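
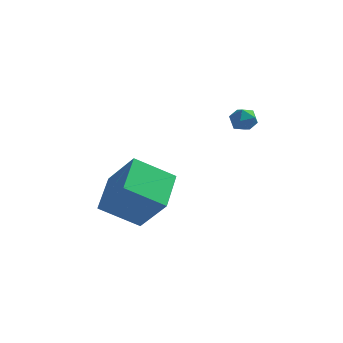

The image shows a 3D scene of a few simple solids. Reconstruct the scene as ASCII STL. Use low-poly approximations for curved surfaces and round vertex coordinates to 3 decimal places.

solid 
facet normal -0.615 0.251 -0.747
outer loop
vertex -0.533 -2.224 -2.756
vertex -0.774 -0.334 -1.922
vertex 1.073 -1.538 -3.847
endloop
endfacet
facet normal 0.116 -0.909 -0.401
outer loop
vertex 2.414 -2.086 -2.218
vertex -0.533 -2.224 -2.756
vertex 1.073 -1.538 -3.847
endloop
endfacet
facet normal -0.615 0.251 -0.747
outer loop
vertex 1.073 -1.538 -3.847
vertex -0.774 -0.334 -1.922
vertex 0.832 0.352 -3.013
endloop
endfacet
facet normal 0.780 0.333 -0.530
outer loop
vertex 0.832 0.352 -3.013
vertex 2.414 -2.086 -2.218
vertex 1.073 -1.538 -3.847
endloop
endfacet
facet normal -0.780 -0.333 0.530
outer loop
vertex -0.533 -2.224 -2.756
vertex 0.567 -0.882 -0.293
vertex -0.774 -0.334 -1.922
endloop
endfacet
facet normal 0.116 -0.909 -0.401
outer loop
vertex 0.808 -2.772 -1.127
vertex -0.533 -2.224 -2.756
vertex 2.414 -2.086 -2.218
endloop
endfacet
facet normal -0.780 -0.333 0.530
outer loop
vertex 0.808 -2.772 -1.127
vertex 0.567 -0.882 -0.293
vertex -0.533 -2.224 -2.756
endloop
endfacet
facet normal -0.116 0.909 0.401
outer loop
vertex -0.774 -0.334 -1.922
vertex 0.567 -0.882 -0.293
vertex 0.832 0.352 -3.013
endloop
endfacet
facet normal 0.780 0.333 -0.530
outer loop
vertex 2.173 -0.196 -1.384
vertex 2.414 -2.086 -2.218
vertex 0.832 0.352 -3.013
endloop
endfacet
facet normal -0.116 0.909 0.401
outer loop
vertex 0.832 0.352 -3.013
vertex 0.567 -0.882 -0.293
vertex 2.173 -0.196 -1.384
endloop
endfacet
facet normal 0.615 -0.251 0.747
outer loop
vertex 2.173 -0.196 -1.384
vertex 0.808 -2.772 -1.127
vertex 2.414 -2.086 -2.218
endloop
endfacet
facet normal 0.615 -0.251 0.747
outer loop
vertex 0.567 -0.882 -0.293
vertex 0.808 -2.772 -1.127
vertex 2.173 -0.196 -1.384
endloop
endfacet
facet normal -0.647 0.762 -0.031
outer loop
vertex 3.838 4.228 0.45
vertex 3.318 3.782 0.341
vertex 3.495 3.959 0.989
endloop
endfacet
facet normal -0.096 0.914 0.395
outer loop
vertex 3.838 4.228 0.45
vertex 3.495 3.959 0.989
vertex 4.185 4.021 1.014
endloop
endfacet
facet normal 0.502 0.865 0.009
outer loop
vertex 3.838 4.228 0.45
vertex 4.185 4.021 1.014
vertex 4.436 3.882 0.382
endloop
endfacet
facet normal 0.321 0.683 -0.656
outer loop
vertex 3.838 4.228 0.45
vertex 4.436 3.882 0.382
vertex 3.9 3.734 -0.034
endloop
endfacet
facet normal -0.388 0.620 -0.682
outer loop
vertex 3.838 4.228 0.45
vertex 3.9 3.734 -0.034
vertex 3.318 3.782 0.341
endloop
endfacet
facet normal -0.070 0.416 0.907
outer loop
vertex 4.185 4.021 1.014
vertex 3.495 3.959 0.989
vertex 3.88 3.446 1.254
endloop
endfacet
facet normal -0.961 0.170 0.216
outer loop
vertex 3.495 3.959 0.989
vertex 3.318 3.782 0.341
vertex 3.344 3.298 0.838
endloop
endfacet
facet normal -0.544 -0.061 -0.837
outer loop
vertex 3.318 3.782 0.341
vertex 3.9 3.734 -0.034
vertex 3.595 3.159 0.206
endloop
endfacet
facet normal 0.605 0.043 -0.795
outer loop
vertex 3.9 3.734 -0.034
vertex 4.436 3.882 0.382
vertex 4.285 3.221 0.231
endloop
endfacet
facet normal 0.898 0.338 0.282
outer loop
vertex 4.436 3.882 0.382
vertex 4.185 4.021 1.014
vertex 4.462 3.398 0.879
endloop
endfacet
facet normal -0.321 -0.683 0.656
outer loop
vertex 3.942 2.952 0.77
vertex 3.88 3.446 1.254
vertex 3.344 3.298 0.838
endloop
endfacet
facet normal -0.502 -0.865 -0.009
outer loop
vertex 3.942 2.952 0.77
vertex 3.344 3.298 0.838
vertex 3.595 3.159 0.206
endloop
endfacet
facet normal 0.096 -0.914 -0.395
outer loop
vertex 3.942 2.952 0.77
vertex 3.595 3.159 0.206
vertex 4.285 3.221 0.231
endloop
endfacet
facet normal 0.647 -0.762 0.031
outer loop
vertex 3.942 2.952 0.77
vertex 4.285 3.221 0.231
vertex 4.462 3.398 0.879
endloop
endfacet
facet normal 0.388 -0.620 0.682
outer loop
vertex 3.942 2.952 0.77
vertex 4.462 3.398 0.879
vertex 3.88 3.446 1.254
endloop
endfacet
facet normal -0.605 -0.043 0.795
outer loop
vertex 3.344 3.298 0.838
vertex 3.88 3.446 1.254
vertex 3.495 3.959 0.989
endloop
endfacet
facet normal -0.898 -0.338 -0.282
outer loop
vertex 3.595 3.159 0.206
vertex 3.344 3.298 0.838
vertex 3.318 3.782 0.341
endloop
endfacet
facet normal 0.070 -0.416 -0.907
outer loop
vertex 4.285 3.221 0.231
vertex 3.595 3.159 0.206
vertex 3.9 3.734 -0.034
endloop
endfacet
facet normal 0.961 -0.170 -0.216
outer loop
vertex 4.462 3.398 0.879
vertex 4.285 3.221 0.231
vertex 4.436 3.882 0.382
endloop
endfacet
facet normal 0.544 0.061 0.837
outer loop
vertex 3.88 3.446 1.254
vertex 4.462 3.398 0.879
vertex 4.185 4.021 1.014
endloop
endfacet

endsolid


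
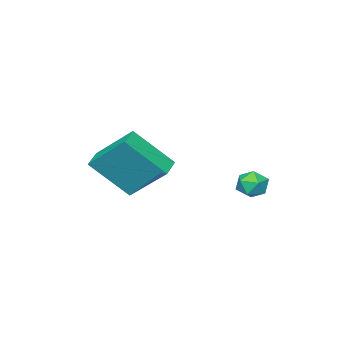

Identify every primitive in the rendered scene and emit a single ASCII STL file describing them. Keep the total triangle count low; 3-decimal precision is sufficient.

solid 
facet normal -0.141 0.979 0.148
outer loop
vertex -3.261 2.416 -2.433
vertex -3.617 2.279 -1.866
vertex -2.941 2.371 -1.831
endloop
endfacet
facet normal 0.476 0.859 -0.189
outer loop
vertex -3.261 2.416 -2.433
vertex -2.941 2.371 -1.831
vertex -2.66 2.093 -2.389
endloop
endfacet
facet normal 0.332 0.510 -0.794
outer loop
vertex -3.261 2.416 -2.433
vertex -2.66 2.093 -2.389
vertex -3.163 1.829 -2.769
endloop
endfacet
facet normal -0.373 0.413 -0.831
outer loop
vertex -3.261 2.416 -2.433
vertex -3.163 1.829 -2.769
vertex -3.755 1.944 -2.446
endloop
endfacet
facet normal -0.666 0.704 -0.248
outer loop
vertex -3.261 2.416 -2.433
vertex -3.755 1.944 -2.446
vertex -3.617 2.279 -1.866
endloop
endfacet
facet normal 0.873 0.434 0.224
outer loop
vertex -2.66 2.093 -2.389
vertex -2.941 2.371 -1.831
vertex -2.645 1.756 -1.794
endloop
endfacet
facet normal -0.125 0.627 0.769
outer loop
vertex -2.941 2.371 -1.831
vertex -3.617 2.279 -1.866
vertex -3.237 1.871 -1.471
endloop
endfacet
facet normal -0.975 0.181 0.127
outer loop
vertex -3.617 2.279 -1.866
vertex -3.755 1.944 -2.446
vertex -3.74 1.607 -1.851
endloop
endfacet
facet normal -0.501 -0.290 -0.815
outer loop
vertex -3.755 1.944 -2.446
vertex -3.163 1.829 -2.769
vertex -3.459 1.329 -2.409
endloop
endfacet
facet normal 0.641 -0.134 -0.756
outer loop
vertex -3.163 1.829 -2.769
vertex -2.66 2.093 -2.389
vertex -2.783 1.421 -2.374
endloop
endfacet
facet normal 0.373 -0.413 0.831
outer loop
vertex -3.139 1.284 -1.807
vertex -2.645 1.756 -1.794
vertex -3.237 1.871 -1.471
endloop
endfacet
facet normal -0.332 -0.510 0.794
outer loop
vertex -3.139 1.284 -1.807
vertex -3.237 1.871 -1.471
vertex -3.74 1.607 -1.851
endloop
endfacet
facet normal -0.476 -0.859 0.189
outer loop
vertex -3.139 1.284 -1.807
vertex -3.74 1.607 -1.851
vertex -3.459 1.329 -2.409
endloop
endfacet
facet normal 0.141 -0.979 -0.148
outer loop
vertex -3.139 1.284 -1.807
vertex -3.459 1.329 -2.409
vertex -2.783 1.421 -2.374
endloop
endfacet
facet normal 0.666 -0.704 0.248
outer loop
vertex -3.139 1.284 -1.807
vertex -2.783 1.421 -2.374
vertex -2.645 1.756 -1.794
endloop
endfacet
facet normal 0.501 0.290 0.815
outer loop
vertex -3.237 1.871 -1.471
vertex -2.645 1.756 -1.794
vertex -2.941 2.371 -1.831
endloop
endfacet
facet normal -0.641 0.134 0.756
outer loop
vertex -3.74 1.607 -1.851
vertex -3.237 1.871 -1.471
vertex -3.617 2.279 -1.866
endloop
endfacet
facet normal -0.873 -0.434 -0.224
outer loop
vertex -3.459 1.329 -2.409
vertex -3.74 1.607 -1.851
vertex -3.755 1.944 -2.446
endloop
endfacet
facet normal 0.125 -0.627 -0.769
outer loop
vertex -2.783 1.421 -2.374
vertex -3.459 1.329 -2.409
vertex -3.163 1.829 -2.769
endloop
endfacet
facet normal 0.975 -0.181 -0.127
outer loop
vertex -2.645 1.756 -1.794
vertex -2.783 1.421 -2.374
vertex -2.66 2.093 -2.389
endloop
endfacet
facet normal -0.872 -0.437 0.219
outer loop
vertex -0.729 -3.698 -1.387
vertex -1.135 -2.172 0.043
vertex -1.711 -2.512 -2.93
endloop
endfacet
facet normal 0.190 -0.716 -0.671
outer loop
vertex -0.865 -2.088 -3.143
vertex -0.729 -3.698 -1.387
vertex -1.711 -2.512 -2.93
endloop
endfacet
facet normal -0.872 -0.438 0.219
outer loop
vertex -1.711 -2.512 -2.93
vertex -1.135 -2.172 0.043
vertex -2.117 -0.987 -1.5
endloop
endfacet
facet normal -0.451 0.544 -0.708
outer loop
vertex -2.117 -0.987 -1.5
vertex -0.865 -2.088 -3.143
vertex -1.711 -2.512 -2.93
endloop
endfacet
facet normal 0.451 -0.544 0.708
outer loop
vertex -0.729 -3.698 -1.387
vertex -0.289 -1.748 -0.17
vertex -1.135 -2.172 0.043
endloop
endfacet
facet normal 0.191 -0.716 -0.671
outer loop
vertex 0.117 -3.273 -1.6
vertex -0.729 -3.698 -1.387
vertex -0.865 -2.088 -3.143
endloop
endfacet
facet normal 0.451 -0.544 0.708
outer loop
vertex 0.117 -3.273 -1.6
vertex -0.289 -1.748 -0.17
vertex -0.729 -3.698 -1.387
endloop
endfacet
facet normal -0.190 0.716 0.671
outer loop
vertex -1.135 -2.172 0.043
vertex -0.289 -1.748 -0.17
vertex -2.117 -0.987 -1.5
endloop
endfacet
facet normal -0.451 0.543 -0.708
outer loop
vertex -1.271 -0.562 -1.713
vertex -0.865 -2.088 -3.143
vertex -2.117 -0.987 -1.5
endloop
endfacet
facet normal -0.191 0.716 0.672
outer loop
vertex -2.117 -0.987 -1.5
vertex -0.289 -1.748 -0.17
vertex -1.271 -0.562 -1.713
endloop
endfacet
facet normal 0.872 0.437 -0.219
outer loop
vertex -1.271 -0.562 -1.713
vertex 0.117 -3.273 -1.6
vertex -0.865 -2.088 -3.143
endloop
endfacet
facet normal 0.872 0.437 -0.219
outer loop
vertex -0.289 -1.748 -0.17
vertex 0.117 -3.273 -1.6
vertex -1.271 -0.562 -1.713
endloop
endfacet

endsolid


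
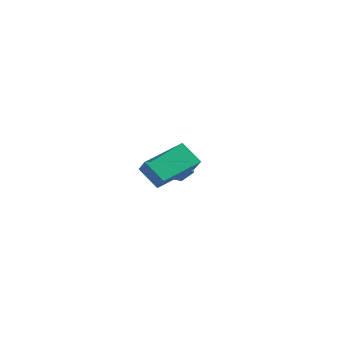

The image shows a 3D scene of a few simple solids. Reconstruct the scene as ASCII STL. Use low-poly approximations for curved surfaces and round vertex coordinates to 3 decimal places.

solid 
facet normal 0.099 0.655 -0.749
outer loop
vertex 1.684 2.182 0.591
vertex 0.921 2.278 0.574
vertex 1.355 2.727 1.024
endloop
endfacet
facet normal 0.773 -0.037 0.634
outer loop
vertex 1.684 2.182 0.591
vertex 1.355 2.727 1.024
vertex 0.779 1.342 1.646
endloop
endfacet
facet normal 0.099 0.655 -0.749
outer loop
vertex 1.355 2.727 1.024
vertex 0.921 2.278 0.574
vertex 0.591 2.823 1.007
endloop
endfacet
facet normal 0.030 0.399 0.916
outer loop
vertex 1.355 2.727 1.024
vertex 0.591 2.823 1.007
vertex 0.779 1.342 1.646
endloop
endfacet
facet normal 0.099 0.655 -0.749
outer loop
vertex 0.591 2.823 1.007
vertex 0.921 2.278 0.574
vertex 0.157 2.374 0.557
endloop
endfacet
facet normal -0.785 0.159 0.599
outer loop
vertex 0.591 2.823 1.007
vertex 0.157 2.374 0.557
vertex 0.779 1.342 1.646
endloop
endfacet
facet normal 0.099 0.655 -0.749
outer loop
vertex 0.157 2.374 0.557
vertex 0.921 2.278 0.574
vertex 0.486 1.829 0.124
endloop
endfacet
facet normal -0.856 -0.517 -0.000
outer loop
vertex 0.157 2.374 0.557
vertex 0.486 1.829 0.124
vertex 0.779 1.342 1.646
endloop
endfacet
facet normal 0.099 0.655 -0.749
outer loop
vertex 0.486 1.829 0.124
vertex 0.921 2.278 0.574
vertex 1.25 1.733 0.141
endloop
endfacet
facet normal -0.113 -0.952 -0.283
outer loop
vertex 0.486 1.829 0.124
vertex 1.25 1.733 0.141
vertex 0.779 1.342 1.646
endloop
endfacet
facet normal 0.099 0.655 -0.749
outer loop
vertex 1.25 1.733 0.141
vertex 0.921 2.278 0.574
vertex 1.684 2.182 0.591
endloop
endfacet
facet normal 0.701 -0.712 0.034
outer loop
vertex 1.25 1.733 0.141
vertex 1.684 2.182 0.591
vertex 0.779 1.342 1.646
endloop
endfacet
facet normal -0.484 0.414 -0.771
outer loop
vertex 1.637 -3.881 3.798
vertex 2.563 -1.99 4.231
vertex 2.626 -4.186 3.013
endloop
endfacet
facet normal -0.431 -0.880 -0.201
outer loop
vertex 3.077 -4.57 3.729
vertex 1.637 -3.881 3.798
vertex 2.626 -4.186 3.013
endloop
endfacet
facet normal -0.485 0.413 -0.770
outer loop
vertex 2.626 -4.186 3.013
vertex 2.563 -1.99 4.231
vertex 3.552 -2.294 3.445
endloop
endfacet
facet normal 0.761 -0.234 -0.605
outer loop
vertex 3.552 -2.294 3.445
vertex 3.077 -4.57 3.729
vertex 2.626 -4.186 3.013
endloop
endfacet
facet normal -0.761 0.234 0.605
outer loop
vertex 1.637 -3.881 3.798
vertex 3.014 -2.374 4.947
vertex 2.563 -1.99 4.231
endloop
endfacet
facet normal -0.431 -0.880 -0.202
outer loop
vertex 2.088 -4.266 4.515
vertex 1.637 -3.881 3.798
vertex 3.077 -4.57 3.729
endloop
endfacet
facet normal -0.761 0.234 0.605
outer loop
vertex 2.088 -4.266 4.515
vertex 3.014 -2.374 4.947
vertex 1.637 -3.881 3.798
endloop
endfacet
facet normal 0.430 0.880 0.201
outer loop
vertex 2.563 -1.99 4.231
vertex 3.014 -2.374 4.947
vertex 3.552 -2.294 3.445
endloop
endfacet
facet normal 0.761 -0.234 -0.605
outer loop
vertex 4.003 -2.679 4.162
vertex 3.077 -4.57 3.729
vertex 3.552 -2.294 3.445
endloop
endfacet
facet normal 0.431 0.880 0.201
outer loop
vertex 3.552 -2.294 3.445
vertex 3.014 -2.374 4.947
vertex 4.003 -2.679 4.162
endloop
endfacet
facet normal 0.485 -0.414 0.770
outer loop
vertex 4.003 -2.679 4.162
vertex 2.088 -4.266 4.515
vertex 3.077 -4.57 3.729
endloop
endfacet
facet normal 0.485 -0.413 0.771
outer loop
vertex 3.014 -2.374 4.947
vertex 2.088 -4.266 4.515
vertex 4.003 -2.679 4.162
endloop
endfacet

endsolid


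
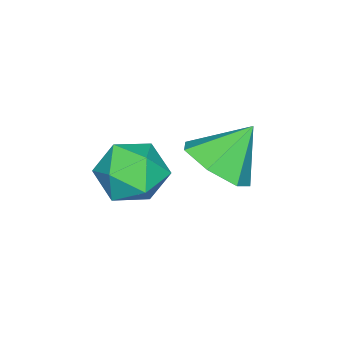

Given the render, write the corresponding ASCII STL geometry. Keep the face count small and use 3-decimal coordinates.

solid 
facet normal -0.476 0.630 0.614
outer loop
vertex 3.128 2.745 -0.45
vertex 2.803 2.043 0.018
vertex 3.594 2.413 0.251
endloop
endfacet
facet normal 0.121 0.926 0.358
outer loop
vertex 3.128 2.745 -0.45
vertex 3.594 2.413 0.251
vertex 4.025 2.65 -0.507
endloop
endfacet
facet normal 0.076 0.932 -0.354
outer loop
vertex 3.128 2.745 -0.45
vertex 4.025 2.65 -0.507
vertex 3.501 2.426 -1.209
endloop
endfacet
facet normal -0.549 0.639 -0.538
outer loop
vertex 3.128 2.745 -0.45
vertex 3.501 2.426 -1.209
vertex 2.745 2.05 -0.884
endloop
endfacet
facet normal -0.890 0.452 0.061
outer loop
vertex 3.128 2.745 -0.45
vertex 2.745 2.05 -0.884
vertex 2.803 2.043 0.018
endloop
endfacet
facet normal 0.670 0.509 0.540
outer loop
vertex 4.025 2.65 -0.507
vertex 3.594 2.413 0.251
vertex 4.255 1.89 -0.076
endloop
endfacet
facet normal -0.295 0.029 0.955
outer loop
vertex 3.594 2.413 0.251
vertex 2.803 2.043 0.018
vertex 3.499 1.514 0.249
endloop
endfacet
facet normal -0.964 -0.258 0.060
outer loop
vertex 2.803 2.043 0.018
vertex 2.745 2.05 -0.884
vertex 2.975 1.29 -0.453
endloop
endfacet
facet normal -0.414 0.046 -0.909
outer loop
vertex 2.745 2.05 -0.884
vertex 3.501 2.426 -1.209
vertex 3.406 1.527 -1.211
endloop
endfacet
facet normal 0.597 0.519 -0.611
outer loop
vertex 3.501 2.426 -1.209
vertex 4.025 2.65 -0.507
vertex 4.197 1.897 -0.978
endloop
endfacet
facet normal 0.549 -0.639 0.538
outer loop
vertex 3.872 1.195 -0.51
vertex 4.255 1.89 -0.076
vertex 3.499 1.514 0.249
endloop
endfacet
facet normal -0.076 -0.932 0.354
outer loop
vertex 3.872 1.195 -0.51
vertex 3.499 1.514 0.249
vertex 2.975 1.29 -0.453
endloop
endfacet
facet normal -0.121 -0.926 -0.358
outer loop
vertex 3.872 1.195 -0.51
vertex 2.975 1.29 -0.453
vertex 3.406 1.527 -1.211
endloop
endfacet
facet normal 0.476 -0.630 -0.614
outer loop
vertex 3.872 1.195 -0.51
vertex 3.406 1.527 -1.211
vertex 4.197 1.897 -0.978
endloop
endfacet
facet normal 0.890 -0.452 -0.061
outer loop
vertex 3.872 1.195 -0.51
vertex 4.197 1.897 -0.978
vertex 4.255 1.89 -0.076
endloop
endfacet
facet normal 0.414 -0.046 0.909
outer loop
vertex 3.499 1.514 0.249
vertex 4.255 1.89 -0.076
vertex 3.594 2.413 0.251
endloop
endfacet
facet normal -0.597 -0.519 0.611
outer loop
vertex 2.975 1.29 -0.453
vertex 3.499 1.514 0.249
vertex 2.803 2.043 0.018
endloop
endfacet
facet normal -0.670 -0.509 -0.540
outer loop
vertex 3.406 1.527 -1.211
vertex 2.975 1.29 -0.453
vertex 2.745 2.05 -0.884
endloop
endfacet
facet normal 0.295 -0.029 -0.955
outer loop
vertex 4.197 1.897 -0.978
vertex 3.406 1.527 -1.211
vertex 3.501 2.426 -1.209
endloop
endfacet
facet normal 0.964 0.258 -0.060
outer loop
vertex 4.255 1.89 -0.076
vertex 4.197 1.897 -0.978
vertex 4.025 2.65 -0.507
endloop
endfacet
facet normal 0.570 -0.363 -0.737
outer loop
vertex 2.153 3.073 -0.902
vertex 1.356 2.837 -1.402
vertex 1.86 3.666 -1.421
endloop
endfacet
facet normal 0.327 0.709 0.625
outer loop
vertex 2.153 3.073 -0.902
vertex 1.86 3.666 -1.421
vertex 0.564 3.343 -0.378
endloop
endfacet
facet normal 0.570 -0.364 -0.737
outer loop
vertex 1.86 3.666 -1.421
vertex 1.356 2.837 -1.402
vertex 1.187 3.636 -1.927
endloop
endfacet
facet normal -0.141 0.982 0.129
outer loop
vertex 1.86 3.666 -1.421
vertex 1.187 3.636 -1.927
vertex 0.564 3.343 -0.378
endloop
endfacet
facet normal 0.570 -0.363 -0.737
outer loop
vertex 1.187 3.636 -1.927
vertex 1.356 2.837 -1.402
vertex 0.642 3.004 -2.037
endloop
endfacet
facet normal -0.732 0.660 -0.169
outer loop
vertex 1.187 3.636 -1.927
vertex 0.642 3.004 -2.037
vertex 0.564 3.343 -0.378
endloop
endfacet
facet normal 0.570 -0.364 -0.737
outer loop
vertex 0.642 3.004 -2.037
vertex 1.356 2.837 -1.402
vertex 0.634 2.247 -1.669
endloop
endfacet
facet normal -0.999 -0.011 -0.045
outer loop
vertex 0.642 3.004 -2.037
vertex 0.634 2.247 -1.669
vertex 0.564 3.343 -0.378
endloop
endfacet
facet normal 0.570 -0.363 -0.737
outer loop
vertex 0.634 2.247 -1.669
vertex 1.356 2.837 -1.402
vertex 1.171 1.934 -1.1
endloop
endfacet
facet normal -0.743 -0.530 0.410
outer loop
vertex 0.634 2.247 -1.669
vertex 1.171 1.934 -1.1
vertex 0.564 3.343 -0.378
endloop
endfacet
facet normal 0.570 -0.363 -0.737
outer loop
vertex 1.171 1.934 -1.1
vertex 1.356 2.837 -1.402
vertex 1.846 2.302 -0.759
endloop
endfacet
facet normal -0.156 -0.503 0.850
outer loop
vertex 1.171 1.934 -1.1
vertex 1.846 2.302 -0.759
vertex 0.564 3.343 -0.378
endloop
endfacet
facet normal 0.570 -0.364 -0.737
outer loop
vertex 1.846 2.302 -0.759
vertex 1.356 2.837 -1.402
vertex 2.153 3.073 -0.902
endloop
endfacet
facet normal 0.320 0.048 0.946
outer loop
vertex 1.846 2.302 -0.759
vertex 2.153 3.073 -0.902
vertex 0.564 3.343 -0.378
endloop
endfacet

endsolid


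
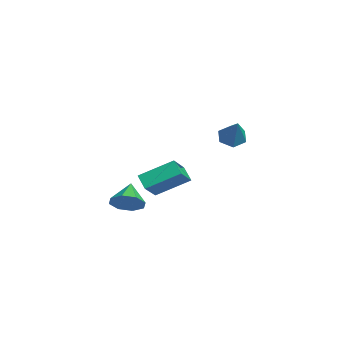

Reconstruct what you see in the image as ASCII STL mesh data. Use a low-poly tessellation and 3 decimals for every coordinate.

solid 
facet normal -0.664 -0.021 -0.747
outer loop
vertex 2.358 2.971 1.801
vertex 1.775 3.021 2.318
vertex 2.089 3.67 2.021
endloop
endfacet
facet normal 0.849 0.425 -0.314
outer loop
vertex 2.358 2.971 1.801
vertex 2.089 3.67 2.021
vertex 3.025 3.059 3.722
endloop
endfacet
facet normal -0.664 -0.021 -0.747
outer loop
vertex 2.089 3.67 2.021
vertex 1.775 3.021 2.318
vertex 1.507 3.719 2.537
endloop
endfacet
facet normal 0.256 0.946 0.199
outer loop
vertex 2.089 3.67 2.021
vertex 1.507 3.719 2.537
vertex 3.025 3.059 3.722
endloop
endfacet
facet normal -0.665 -0.021 -0.747
outer loop
vertex 1.507 3.719 2.537
vertex 1.775 3.021 2.318
vertex 1.193 3.07 2.835
endloop
endfacet
facet normal -0.367 0.529 0.765
outer loop
vertex 1.507 3.719 2.537
vertex 1.193 3.07 2.835
vertex 3.025 3.059 3.722
endloop
endfacet
facet normal -0.665 -0.020 -0.747
outer loop
vertex 1.193 3.07 2.835
vertex 1.775 3.021 2.318
vertex 1.461 2.371 2.615
endloop
endfacet
facet normal -0.399 -0.411 0.820
outer loop
vertex 1.193 3.07 2.835
vertex 1.461 2.371 2.615
vertex 3.025 3.059 3.722
endloop
endfacet
facet normal -0.664 -0.020 -0.747
outer loop
vertex 1.461 2.371 2.615
vertex 1.775 3.021 2.318
vertex 2.044 2.322 2.098
endloop
endfacet
facet normal 0.193 -0.932 0.306
outer loop
vertex 1.461 2.371 2.615
vertex 2.044 2.322 2.098
vertex 3.025 3.059 3.722
endloop
endfacet
facet normal -0.664 -0.021 -0.747
outer loop
vertex 2.044 2.322 2.098
vertex 1.775 3.021 2.318
vertex 2.358 2.971 1.801
endloop
endfacet
facet normal 0.817 -0.514 -0.260
outer loop
vertex 2.044 2.322 2.098
vertex 2.358 2.971 1.801
vertex 3.025 3.059 3.722
endloop
endfacet
facet normal 0.784 -0.238 -0.574
outer loop
vertex -2.215 -2.106 -3.313
vertex -2.711 -1.758 -4.134
vertex -2.081 -1.348 -3.444
endloop
endfacet
facet normal 0.112 0.150 0.982
outer loop
vertex -2.215 -2.106 -3.313
vertex -2.081 -1.348 -3.444
vertex -3.949 -1.382 -3.226
endloop
endfacet
facet normal 0.784 -0.238 -0.574
outer loop
vertex -2.081 -1.348 -3.444
vertex -2.711 -1.758 -4.134
vertex -2.316 -0.831 -3.979
endloop
endfacet
facet normal 0.066 0.732 0.678
outer loop
vertex -2.081 -1.348 -3.444
vertex -2.316 -0.831 -3.979
vertex -3.949 -1.382 -3.226
endloop
endfacet
facet normal 0.784 -0.238 -0.574
outer loop
vertex -2.316 -0.831 -3.979
vertex -2.711 -1.758 -4.134
vertex -2.782 -0.856 -4.605
endloop
endfacet
facet normal -0.253 0.956 0.150
outer loop
vertex -2.316 -0.831 -3.979
vertex -2.782 -0.856 -4.605
vertex -3.949 -1.382 -3.226
endloop
endfacet
facet normal 0.783 -0.238 -0.575
outer loop
vertex -2.782 -0.856 -4.605
vertex -2.711 -1.758 -4.134
vertex -3.207 -1.41 -4.954
endloop
endfacet
facet normal -0.660 0.692 -0.294
outer loop
vertex -2.782 -0.856 -4.605
vertex -3.207 -1.41 -4.954
vertex -3.949 -1.382 -3.226
endloop
endfacet
facet normal 0.783 -0.238 -0.575
outer loop
vertex -3.207 -1.41 -4.954
vertex -2.711 -1.758 -4.134
vertex -3.341 -2.168 -4.823
endloop
endfacet
facet normal -0.914 0.094 -0.394
outer loop
vertex -3.207 -1.41 -4.954
vertex -3.341 -2.168 -4.823
vertex -3.949 -1.382 -3.226
endloop
endfacet
facet normal 0.783 -0.238 -0.574
outer loop
vertex -3.341 -2.168 -4.823
vertex -2.711 -1.758 -4.134
vertex -3.106 -2.686 -4.288
endloop
endfacet
facet normal -0.868 -0.488 -0.091
outer loop
vertex -3.341 -2.168 -4.823
vertex -3.106 -2.686 -4.288
vertex -3.949 -1.382 -3.226
endloop
endfacet
facet normal 0.783 -0.238 -0.574
outer loop
vertex -3.106 -2.686 -4.288
vertex -2.711 -1.758 -4.134
vertex -2.64 -2.66 -3.663
endloop
endfacet
facet normal -0.549 -0.712 0.439
outer loop
vertex -3.106 -2.686 -4.288
vertex -2.64 -2.66 -3.663
vertex -3.949 -1.382 -3.226
endloop
endfacet
facet normal 0.783 -0.238 -0.574
outer loop
vertex -2.64 -2.66 -3.663
vertex -2.711 -1.758 -4.134
vertex -2.215 -2.106 -3.313
endloop
endfacet
facet normal -0.143 -0.448 0.883
outer loop
vertex -2.64 -2.66 -3.663
vertex -2.215 -2.106 -3.313
vertex -3.949 -1.382 -3.226
endloop
endfacet
facet normal -0.755 -0.256 0.604
outer loop
vertex 0.864 0.195 0.427
vertex -0.147 0.875 -0.547
vertex 0.645 -1.634 -0.623
endloop
endfacet
facet normal 0.648 -0.436 0.624
outer loop
vertex 1.407 -1.375 -1.233
vertex 0.864 0.195 0.427
vertex 0.645 -1.634 -0.623
endloop
endfacet
facet normal -0.754 -0.256 0.604
outer loop
vertex 0.645 -1.634 -0.623
vertex -0.147 0.875 -0.547
vertex -0.366 -0.954 -1.596
endloop
endfacet
facet normal -0.103 -0.863 -0.495
outer loop
vertex -0.366 -0.954 -1.596
vertex 1.407 -1.375 -1.233
vertex 0.645 -1.634 -0.623
endloop
endfacet
facet normal 0.103 0.863 0.495
outer loop
vertex 0.864 0.195 0.427
vertex 0.615 1.134 -1.157
vertex -0.147 0.875 -0.547
endloop
endfacet
facet normal 0.649 -0.436 0.624
outer loop
vertex 1.626 0.454 -0.184
vertex 0.864 0.195 0.427
vertex 1.407 -1.375 -1.233
endloop
endfacet
facet normal 0.104 0.863 0.495
outer loop
vertex 1.626 0.454 -0.184
vertex 0.615 1.134 -1.157
vertex 0.864 0.195 0.427
endloop
endfacet
facet normal -0.648 0.436 -0.625
outer loop
vertex -0.147 0.875 -0.547
vertex 0.615 1.134 -1.157
vertex -0.366 -0.954 -1.596
endloop
endfacet
facet normal -0.104 -0.863 -0.495
outer loop
vertex 0.396 -0.695 -2.207
vertex 1.407 -1.375 -1.233
vertex -0.366 -0.954 -1.596
endloop
endfacet
facet normal -0.649 0.436 -0.624
outer loop
vertex -0.366 -0.954 -1.596
vertex 0.615 1.134 -1.157
vertex 0.396 -0.695 -2.207
endloop
endfacet
facet normal 0.754 0.256 -0.604
outer loop
vertex 0.396 -0.695 -2.207
vertex 1.626 0.454 -0.184
vertex 1.407 -1.375 -1.233
endloop
endfacet
facet normal 0.754 0.257 -0.604
outer loop
vertex 0.615 1.134 -1.157
vertex 1.626 0.454 -0.184
vertex 0.396 -0.695 -2.207
endloop
endfacet

endsolid


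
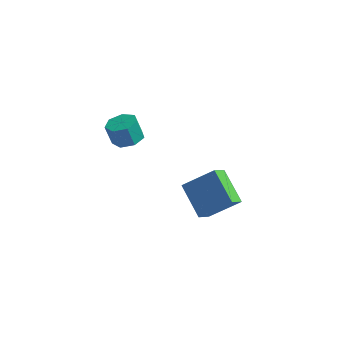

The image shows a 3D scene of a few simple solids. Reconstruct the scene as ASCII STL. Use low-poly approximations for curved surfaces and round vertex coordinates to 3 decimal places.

solid 
facet normal -0.711 -0.357 -0.606
outer loop
vertex 2.127 -1.06 -3.133
vertex 0.699 -0.16 -1.987
vertex 2.2 -0.162 -3.747
endloop
endfacet
facet normal 0.700 -0.441 -0.562
outer loop
vertex 3.601 0.54 -2.553
vertex 2.127 -1.06 -3.133
vertex 2.2 -0.162 -3.747
endloop
endfacet
facet normal -0.711 -0.357 -0.606
outer loop
vertex 2.2 -0.162 -3.747
vertex 0.699 -0.16 -1.987
vertex 0.772 0.737 -2.601
endloop
endfacet
facet normal 0.067 0.824 -0.563
outer loop
vertex 0.772 0.737 -2.601
vertex 3.601 0.54 -2.553
vertex 2.2 -0.162 -3.747
endloop
endfacet
facet normal -0.067 -0.824 0.563
outer loop
vertex 2.127 -1.06 -3.133
vertex 2.1 0.542 -0.793
vertex 0.699 -0.16 -1.987
endloop
endfacet
facet normal 0.700 -0.441 -0.561
outer loop
vertex 3.528 -0.357 -1.939
vertex 2.127 -1.06 -3.133
vertex 3.601 0.54 -2.553
endloop
endfacet
facet normal -0.067 -0.824 0.563
outer loop
vertex 3.528 -0.357 -1.939
vertex 2.1 0.542 -0.793
vertex 2.127 -1.06 -3.133
endloop
endfacet
facet normal -0.700 0.441 0.562
outer loop
vertex 0.699 -0.16 -1.987
vertex 2.1 0.542 -0.793
vertex 0.772 0.737 -2.601
endloop
endfacet
facet normal 0.067 0.823 -0.563
outer loop
vertex 2.173 1.44 -1.407
vertex 3.601 0.54 -2.553
vertex 0.772 0.737 -2.601
endloop
endfacet
facet normal -0.700 0.441 0.562
outer loop
vertex 0.772 0.737 -2.601
vertex 2.1 0.542 -0.793
vertex 2.173 1.44 -1.407
endloop
endfacet
facet normal 0.711 0.357 0.606
outer loop
vertex 2.173 1.44 -1.407
vertex 3.528 -0.357 -1.939
vertex 3.601 0.54 -2.553
endloop
endfacet
facet normal 0.711 0.357 0.606
outer loop
vertex 2.1 0.542 -0.793
vertex 3.528 -0.357 -1.939
vertex 2.173 1.44 -1.407
endloop
endfacet
facet normal 0.270 0.101 -0.958
outer loop
vertex -0.045 -3.292 2.972
vertex -0.665 -2.802 2.849
vertex 0.079 -2.617 3.078
endloop
endfacet
facet normal 0.946 -0.212 0.244
outer loop
vertex -0.045 -3.292 2.972
vertex 0.079 -2.617 3.078
vertex -0.355 -3.408 4.073
endloop
endfacet
facet normal 0.946 -0.212 0.244
outer loop
vertex -0.355 -3.408 4.073
vertex 0.079 -2.617 3.078
vertex -0.231 -2.734 4.179
endloop
endfacet
facet normal -0.269 -0.101 0.958
outer loop
vertex -0.355 -3.408 4.073
vertex -0.231 -2.734 4.179
vertex -0.975 -2.918 3.951
endloop
endfacet
facet normal 0.270 0.102 -0.958
outer loop
vertex 0.079 -2.617 3.078
vertex -0.665 -2.802 2.849
vertex -0.357 -2.082 3.012
endloop
endfacet
facet normal 0.729 0.628 0.272
outer loop
vertex 0.079 -2.617 3.078
vertex -0.357 -2.082 3.012
vertex -0.231 -2.734 4.179
endloop
endfacet
facet normal 0.730 0.627 0.272
outer loop
vertex -0.231 -2.734 4.179
vertex -0.357 -2.082 3.012
vertex -0.667 -2.198 4.113
endloop
endfacet
facet normal -0.269 -0.101 0.958
outer loop
vertex -0.231 -2.734 4.179
vertex -0.667 -2.198 4.113
vertex -0.975 -2.918 3.951
endloop
endfacet
facet normal 0.270 0.101 -0.958
outer loop
vertex -0.357 -2.082 3.012
vertex -0.665 -2.802 2.849
vertex -1.025 -2.088 2.823
endloop
endfacet
facet normal -0.036 0.995 0.095
outer loop
vertex -0.357 -2.082 3.012
vertex -1.025 -2.088 2.823
vertex -0.667 -2.198 4.113
endloop
endfacet
facet normal -0.036 0.995 0.095
outer loop
vertex -0.667 -2.198 4.113
vertex -1.025 -2.088 2.823
vertex -1.335 -2.204 3.925
endloop
endfacet
facet normal -0.269 -0.101 0.958
outer loop
vertex -0.667 -2.198 4.113
vertex -1.335 -2.204 3.925
vertex -0.975 -2.918 3.951
endloop
endfacet
facet normal 0.269 0.101 -0.958
outer loop
vertex -1.025 -2.088 2.823
vertex -0.665 -2.802 2.849
vertex -1.422 -2.632 2.654
endloop
endfacet
facet normal -0.775 0.613 -0.153
outer loop
vertex -1.025 -2.088 2.823
vertex -1.422 -2.632 2.654
vertex -1.335 -2.204 3.925
endloop
endfacet
facet normal -0.775 0.613 -0.153
outer loop
vertex -1.335 -2.204 3.925
vertex -1.422 -2.632 2.654
vertex -1.732 -2.748 3.756
endloop
endfacet
facet normal -0.269 -0.101 0.958
outer loop
vertex -1.335 -2.204 3.925
vertex -1.732 -2.748 3.756
vertex -0.975 -2.918 3.951
endloop
endfacet
facet normal 0.269 0.101 -0.958
outer loop
vertex -1.422 -2.632 2.654
vertex -0.665 -2.802 2.849
vertex -1.249 -3.304 2.632
endloop
endfacet
facet normal -0.930 -0.230 -0.286
outer loop
vertex -1.422 -2.632 2.654
vertex -1.249 -3.304 2.632
vertex -1.732 -2.748 3.756
endloop
endfacet
facet normal -0.930 -0.230 -0.286
outer loop
vertex -1.732 -2.748 3.756
vertex -1.249 -3.304 2.632
vertex -1.559 -3.42 3.733
endloop
endfacet
facet normal -0.270 -0.102 0.958
outer loop
vertex -1.732 -2.748 3.756
vertex -1.559 -3.42 3.733
vertex -0.975 -2.918 3.951
endloop
endfacet
facet normal 0.270 0.100 -0.958
outer loop
vertex -1.249 -3.304 2.632
vertex -0.665 -2.802 2.849
vertex -0.636 -3.598 2.774
endloop
endfacet
facet normal -0.385 -0.900 -0.203
outer loop
vertex -1.249 -3.304 2.632
vertex -0.636 -3.598 2.774
vertex -1.559 -3.42 3.733
endloop
endfacet
facet normal -0.385 -0.900 -0.203
outer loop
vertex -1.559 -3.42 3.733
vertex -0.636 -3.598 2.774
vertex -0.946 -3.714 3.875
endloop
endfacet
facet normal -0.270 -0.101 0.957
outer loop
vertex -1.559 -3.42 3.733
vertex -0.946 -3.714 3.875
vertex -0.975 -2.918 3.951
endloop
endfacet
facet normal 0.269 0.100 -0.958
outer loop
vertex -0.636 -3.598 2.774
vertex -0.665 -2.802 2.849
vertex -0.045 -3.292 2.972
endloop
endfacet
facet normal 0.451 -0.892 0.033
outer loop
vertex -0.636 -3.598 2.774
vertex -0.045 -3.292 2.972
vertex -0.946 -3.714 3.875
endloop
endfacet
facet normal 0.451 -0.892 0.033
outer loop
vertex -0.946 -3.714 3.875
vertex -0.045 -3.292 2.972
vertex -0.355 -3.408 4.073
endloop
endfacet
facet normal -0.269 -0.101 0.958
outer loop
vertex -0.946 -3.714 3.875
vertex -0.355 -3.408 4.073
vertex -0.975 -2.918 3.951
endloop
endfacet

endsolid


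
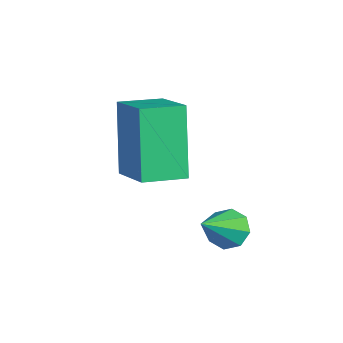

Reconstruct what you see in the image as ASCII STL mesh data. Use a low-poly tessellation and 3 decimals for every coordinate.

solid 
facet normal -0.337 0.648 -0.683
outer loop
vertex 2.444 2.264 -1.541
vertex 2.137 2.545 -1.123
vertex 2.681 2.594 -1.345
endloop
endfacet
facet normal 0.848 -0.408 -0.339
outer loop
vertex 2.444 2.264 -1.541
vertex 2.681 2.594 -1.345
vertex 2.683 1.495 -0.017
endloop
endfacet
facet normal -0.337 0.647 -0.684
outer loop
vertex 2.681 2.594 -1.345
vertex 2.137 2.545 -1.123
vertex 2.6 2.896 -1.019
endloop
endfacet
facet normal 0.983 0.140 0.115
outer loop
vertex 2.681 2.594 -1.345
vertex 2.6 2.896 -1.019
vertex 2.683 1.495 -0.017
endloop
endfacet
facet normal -0.337 0.647 -0.684
outer loop
vertex 2.6 2.896 -1.019
vertex 2.137 2.545 -1.123
vertex 2.247 2.992 -0.754
endloop
endfacet
facet normal 0.605 0.486 0.630
outer loop
vertex 2.6 2.896 -1.019
vertex 2.247 2.992 -0.754
vertex 2.683 1.495 -0.017
endloop
endfacet
facet normal -0.338 0.647 -0.683
outer loop
vertex 2.247 2.992 -0.754
vertex 2.137 2.545 -1.123
vertex 1.83 2.826 -0.705
endloop
endfacet
facet normal -0.063 0.426 0.903
outer loop
vertex 2.247 2.992 -0.754
vertex 1.83 2.826 -0.705
vertex 2.683 1.495 -0.017
endloop
endfacet
facet normal -0.338 0.647 -0.683
outer loop
vertex 1.83 2.826 -0.705
vertex 2.137 2.545 -1.123
vertex 1.592 2.495 -0.901
endloop
endfacet
facet normal -0.632 -0.004 0.775
outer loop
vertex 1.83 2.826 -0.705
vertex 1.592 2.495 -0.901
vertex 2.683 1.495 -0.017
endloop
endfacet
facet normal -0.338 0.648 -0.683
outer loop
vertex 1.592 2.495 -0.901
vertex 2.137 2.545 -1.123
vertex 1.674 2.194 -1.227
endloop
endfacet
facet normal -0.768 -0.555 0.320
outer loop
vertex 1.592 2.495 -0.901
vertex 1.674 2.194 -1.227
vertex 2.683 1.495 -0.017
endloop
endfacet
facet normal -0.338 0.648 -0.683
outer loop
vertex 1.674 2.194 -1.227
vertex 2.137 2.545 -1.123
vertex 2.026 2.098 -1.492
endloop
endfacet
facet normal -0.391 -0.900 -0.194
outer loop
vertex 1.674 2.194 -1.227
vertex 2.026 2.098 -1.492
vertex 2.683 1.495 -0.017
endloop
endfacet
facet normal -0.337 0.648 -0.683
outer loop
vertex 2.026 2.098 -1.492
vertex 2.137 2.545 -1.123
vertex 2.444 2.264 -1.541
endloop
endfacet
facet normal 0.279 -0.839 -0.467
outer loop
vertex 2.026 2.098 -1.492
vertex 2.444 2.264 -1.541
vertex 2.683 1.495 -0.017
endloop
endfacet
facet normal -0.884 0.038 -0.466
outer loop
vertex -1.147 1.242 1.799
vertex -0.989 2.424 1.596
vertex -0.186 0.794 -0.06
endloop
endfacet
facet normal -0.131 -0.977 0.168
outer loop
vertex 1.149 0.736 0.644
vertex -1.147 1.242 1.799
vertex -0.186 0.794 -0.06
endloop
endfacet
facet normal -0.884 0.038 -0.466
outer loop
vertex -0.186 0.794 -0.06
vertex -0.989 2.424 1.596
vertex -0.028 1.976 -0.263
endloop
endfacet
facet normal 0.449 -0.209 -0.869
outer loop
vertex -0.028 1.976 -0.263
vertex 1.149 0.736 0.644
vertex -0.186 0.794 -0.06
endloop
endfacet
facet normal -0.449 0.209 0.869
outer loop
vertex -1.147 1.242 1.799
vertex 0.346 2.366 2.3
vertex -0.989 2.424 1.596
endloop
endfacet
facet normal -0.131 -0.977 0.168
outer loop
vertex 0.188 1.184 2.503
vertex -1.147 1.242 1.799
vertex 1.149 0.736 0.644
endloop
endfacet
facet normal -0.449 0.209 0.869
outer loop
vertex 0.188 1.184 2.503
vertex 0.346 2.366 2.3
vertex -1.147 1.242 1.799
endloop
endfacet
facet normal 0.131 0.977 -0.168
outer loop
vertex -0.989 2.424 1.596
vertex 0.346 2.366 2.3
vertex -0.028 1.976 -0.263
endloop
endfacet
facet normal 0.449 -0.209 -0.869
outer loop
vertex 1.307 1.918 0.441
vertex 1.149 0.736 0.644
vertex -0.028 1.976 -0.263
endloop
endfacet
facet normal 0.131 0.977 -0.168
outer loop
vertex -0.028 1.976 -0.263
vertex 0.346 2.366 2.3
vertex 1.307 1.918 0.441
endloop
endfacet
facet normal 0.884 -0.038 0.466
outer loop
vertex 1.307 1.918 0.441
vertex 0.188 1.184 2.503
vertex 1.149 0.736 0.644
endloop
endfacet
facet normal 0.884 -0.038 0.466
outer loop
vertex 0.346 2.366 2.3
vertex 0.188 1.184 2.503
vertex 1.307 1.918 0.441
endloop
endfacet

endsolid


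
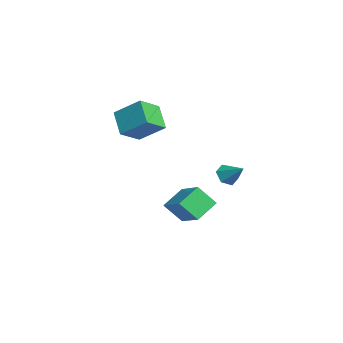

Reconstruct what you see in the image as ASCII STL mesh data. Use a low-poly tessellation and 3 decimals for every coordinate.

solid 
facet normal -0.413 -0.701 -0.582
outer loop
vertex -2.587 -2.773 2.937
vertex -3.923 -2.929 4.072
vertex -3.433 -1.584 2.105
endloop
endfacet
facet normal 0.759 0.089 -0.645
outer loop
vertex -2.637 -0.231 3.228
vertex -2.587 -2.773 2.937
vertex -3.433 -1.584 2.105
endloop
endfacet
facet normal -0.413 -0.701 -0.582
outer loop
vertex -3.433 -1.584 2.105
vertex -3.923 -2.929 4.072
vertex -4.769 -1.74 3.24
endloop
endfacet
facet normal -0.504 0.708 -0.496
outer loop
vertex -4.769 -1.74 3.24
vertex -2.637 -0.231 3.228
vertex -3.433 -1.584 2.105
endloop
endfacet
facet normal 0.504 -0.708 0.496
outer loop
vertex -2.587 -2.773 2.937
vertex -3.127 -1.576 5.195
vertex -3.923 -2.929 4.072
endloop
endfacet
facet normal 0.759 0.089 -0.645
outer loop
vertex -1.791 -1.42 4.06
vertex -2.587 -2.773 2.937
vertex -2.637 -0.231 3.228
endloop
endfacet
facet normal 0.504 -0.708 0.496
outer loop
vertex -1.791 -1.42 4.06
vertex -3.127 -1.576 5.195
vertex -2.587 -2.773 2.937
endloop
endfacet
facet normal -0.759 -0.089 0.645
outer loop
vertex -3.923 -2.929 4.072
vertex -3.127 -1.576 5.195
vertex -4.769 -1.74 3.24
endloop
endfacet
facet normal -0.504 0.708 -0.496
outer loop
vertex -3.973 -0.387 4.363
vertex -2.637 -0.231 3.228
vertex -4.769 -1.74 3.24
endloop
endfacet
facet normal -0.759 -0.089 0.645
outer loop
vertex -4.769 -1.74 3.24
vertex -3.127 -1.576 5.195
vertex -3.973 -0.387 4.363
endloop
endfacet
facet normal 0.413 0.701 0.582
outer loop
vertex -3.973 -0.387 4.363
vertex -1.791 -1.42 4.06
vertex -2.637 -0.231 3.228
endloop
endfacet
facet normal 0.413 0.701 0.582
outer loop
vertex -3.127 -1.576 5.195
vertex -1.791 -1.42 4.06
vertex -3.973 -0.387 4.363
endloop
endfacet
facet normal -0.655 -0.483 -0.581
outer loop
vertex 1.063 2.128 0.482
vertex 0.505 2.577 0.738
vertex 0.903 2.778 0.122
endloop
endfacet
facet normal 0.934 0.033 -0.356
outer loop
vertex 1.063 2.128 0.482
vertex 0.903 2.778 0.122
vertex 1.435 3.263 1.562
endloop
endfacet
facet normal -0.655 -0.484 -0.581
outer loop
vertex 0.903 2.778 0.122
vertex 0.505 2.577 0.738
vertex 0.345 3.227 0.377
endloop
endfacet
facet normal 0.440 0.790 -0.428
outer loop
vertex 0.903 2.778 0.122
vertex 0.345 3.227 0.377
vertex 1.435 3.263 1.562
endloop
endfacet
facet normal -0.654 -0.484 -0.581
outer loop
vertex 0.345 3.227 0.377
vertex 0.505 2.577 0.738
vertex -0.053 3.025 0.993
endloop
endfacet
facet normal -0.220 0.960 0.173
outer loop
vertex 0.345 3.227 0.377
vertex -0.053 3.025 0.993
vertex 1.435 3.263 1.562
endloop
endfacet
facet normal -0.654 -0.484 -0.581
outer loop
vertex -0.053 3.025 0.993
vertex 0.505 2.577 0.738
vertex 0.108 2.375 1.353
endloop
endfacet
facet normal -0.383 0.373 0.845
outer loop
vertex -0.053 3.025 0.993
vertex 0.108 2.375 1.353
vertex 1.435 3.263 1.562
endloop
endfacet
facet normal -0.655 -0.483 -0.581
outer loop
vertex 0.108 2.375 1.353
vertex 0.505 2.577 0.738
vertex 0.665 1.927 1.098
endloop
endfacet
facet normal 0.112 -0.383 0.917
outer loop
vertex 0.108 2.375 1.353
vertex 0.665 1.927 1.098
vertex 1.435 3.263 1.562
endloop
endfacet
facet normal -0.655 -0.483 -0.581
outer loop
vertex 0.665 1.927 1.098
vertex 0.505 2.577 0.738
vertex 1.063 2.128 0.482
endloop
endfacet
facet normal 0.770 -0.554 0.317
outer loop
vertex 0.665 1.927 1.098
vertex 1.063 2.128 0.482
vertex 1.435 3.263 1.562
endloop
endfacet
facet normal -0.487 0.719 0.495
outer loop
vertex -1.737 1.397 -1.085
vertex -1.456 2.403 -2.27
vertex -3.508 0.824 -1.993
endloop
endfacet
facet normal -0.178 -0.637 0.750
outer loop
vertex -2.704 -0.363 -2.81
vertex -1.737 1.397 -1.085
vertex -3.508 0.824 -1.993
endloop
endfacet
facet normal -0.487 0.720 0.495
outer loop
vertex -3.508 0.824 -1.993
vertex -1.456 2.403 -2.27
vertex -3.226 1.83 -3.178
endloop
endfacet
facet normal -0.855 -0.277 -0.439
outer loop
vertex -3.226 1.83 -3.178
vertex -2.704 -0.363 -2.81
vertex -3.508 0.824 -1.993
endloop
endfacet
facet normal 0.855 0.277 0.438
outer loop
vertex -1.737 1.397 -1.085
vertex -0.652 1.216 -3.087
vertex -1.456 2.403 -2.27
endloop
endfacet
facet normal -0.179 -0.637 0.750
outer loop
vertex -0.934 0.21 -1.902
vertex -1.737 1.397 -1.085
vertex -2.704 -0.363 -2.81
endloop
endfacet
facet normal 0.855 0.277 0.438
outer loop
vertex -0.934 0.21 -1.902
vertex -0.652 1.216 -3.087
vertex -1.737 1.397 -1.085
endloop
endfacet
facet normal 0.178 0.637 -0.750
outer loop
vertex -1.456 2.403 -2.27
vertex -0.652 1.216 -3.087
vertex -3.226 1.83 -3.178
endloop
endfacet
facet normal -0.855 -0.277 -0.438
outer loop
vertex -2.423 0.643 -3.995
vertex -2.704 -0.363 -2.81
vertex -3.226 1.83 -3.178
endloop
endfacet
facet normal 0.178 0.637 -0.750
outer loop
vertex -3.226 1.83 -3.178
vertex -0.652 1.216 -3.087
vertex -2.423 0.643 -3.995
endloop
endfacet
facet normal 0.487 -0.719 -0.495
outer loop
vertex -2.423 0.643 -3.995
vertex -0.934 0.21 -1.902
vertex -2.704 -0.363 -2.81
endloop
endfacet
facet normal 0.487 -0.720 -0.495
outer loop
vertex -0.652 1.216 -3.087
vertex -0.934 0.21 -1.902
vertex -2.423 0.643 -3.995
endloop
endfacet

endsolid


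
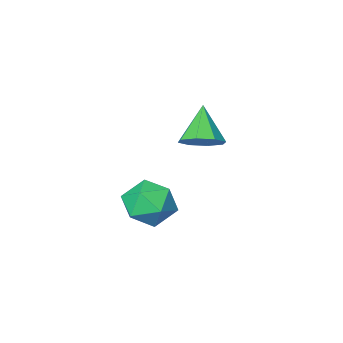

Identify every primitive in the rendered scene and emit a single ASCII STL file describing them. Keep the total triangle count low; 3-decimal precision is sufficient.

solid 
facet normal 0.341 0.531 -0.776
outer loop
vertex -0.444 -1.357 -3.27
vertex -0.908 -1.771 -3.757
vertex -0.99 -1.106 -3.338
endloop
endfacet
facet normal 0.091 0.440 0.893
outer loop
vertex -0.444 -1.357 -3.27
vertex -0.99 -1.106 -3.338
vertex -1.432 -2.589 -2.563
endloop
endfacet
facet normal 0.341 0.531 -0.776
outer loop
vertex -0.99 -1.106 -3.338
vertex -0.908 -1.771 -3.757
vertex -1.488 -1.245 -3.652
endloop
endfacet
facet normal -0.556 0.509 0.657
outer loop
vertex -0.99 -1.106 -3.338
vertex -1.488 -1.245 -3.652
vertex -1.432 -2.589 -2.563
endloop
endfacet
facet normal 0.342 0.531 -0.775
outer loop
vertex -1.488 -1.245 -3.652
vertex -0.908 -1.771 -3.757
vertex -1.646 -1.692 -4.028
endloop
endfacet
facet normal -0.962 0.146 0.230
outer loop
vertex -1.488 -1.245 -3.652
vertex -1.646 -1.692 -4.028
vertex -1.432 -2.589 -2.563
endloop
endfacet
facet normal 0.342 0.532 -0.775
outer loop
vertex -1.646 -1.692 -4.028
vertex -0.908 -1.771 -3.757
vertex -1.371 -2.185 -4.245
endloop
endfacet
facet normal -0.890 -0.436 -0.137
outer loop
vertex -1.646 -1.692 -4.028
vertex -1.371 -2.185 -4.245
vertex -1.432 -2.589 -2.563
endloop
endfacet
facet normal 0.342 0.531 -0.775
outer loop
vertex -1.371 -2.185 -4.245
vertex -0.908 -1.771 -3.757
vertex -0.825 -2.436 -4.176
endloop
endfacet
facet normal -0.383 -0.895 -0.229
outer loop
vertex -1.371 -2.185 -4.245
vertex -0.825 -2.436 -4.176
vertex -1.432 -2.589 -2.563
endloop
endfacet
facet normal 0.341 0.531 -0.776
outer loop
vertex -0.825 -2.436 -4.176
vertex -0.908 -1.771 -3.757
vertex -0.327 -2.297 -3.862
endloop
endfacet
facet normal 0.264 -0.964 0.008
outer loop
vertex -0.825 -2.436 -4.176
vertex -0.327 -2.297 -3.862
vertex -1.432 -2.589 -2.563
endloop
endfacet
facet normal 0.340 0.531 -0.776
outer loop
vertex -0.327 -2.297 -3.862
vertex -0.908 -1.771 -3.757
vertex -0.169 -1.85 -3.487
endloop
endfacet
facet normal 0.670 -0.602 0.435
outer loop
vertex -0.327 -2.297 -3.862
vertex -0.169 -1.85 -3.487
vertex -1.432 -2.589 -2.563
endloop
endfacet
facet normal 0.340 0.531 -0.776
outer loop
vertex -0.169 -1.85 -3.487
vertex -0.908 -1.771 -3.757
vertex -0.444 -1.357 -3.27
endloop
endfacet
facet normal 0.598 -0.019 0.801
outer loop
vertex -0.169 -1.85 -3.487
vertex -0.444 -1.357 -3.27
vertex -1.432 -2.589 -2.563
endloop
endfacet
facet normal -0.219 0.891 -0.397
outer loop
vertex 2.8 1.735 -4.691
vertex 2.008 1.762 -4.193
vertex 2.798 2.115 -3.836
endloop
endfacet
facet normal 0.488 0.798 -0.353
outer loop
vertex 2.8 1.735 -4.691
vertex 2.798 2.115 -3.836
vertex 3.506 1.564 -4.102
endloop
endfacet
facet normal 0.656 0.213 -0.724
outer loop
vertex 2.8 1.735 -4.691
vertex 3.506 1.564 -4.102
vertex 3.154 0.872 -4.624
endloop
endfacet
facet normal 0.053 -0.056 -0.997
outer loop
vertex 2.8 1.735 -4.691
vertex 3.154 0.872 -4.624
vertex 2.228 0.994 -4.68
endloop
endfacet
facet normal -0.487 0.364 -0.794
outer loop
vertex 2.8 1.735 -4.691
vertex 2.228 0.994 -4.68
vertex 2.008 1.762 -4.193
endloop
endfacet
facet normal 0.654 0.681 0.330
outer loop
vertex 3.506 1.564 -4.102
vertex 2.798 2.115 -3.836
vertex 3.152 1.486 -3.24
endloop
endfacet
facet normal -0.490 0.832 0.262
outer loop
vertex 2.798 2.115 -3.836
vertex 2.008 1.762 -4.193
vertex 2.226 1.608 -3.296
endloop
endfacet
facet normal -0.924 -0.023 -0.382
outer loop
vertex 2.008 1.762 -4.193
vertex 2.228 0.994 -4.68
vertex 1.874 0.916 -3.818
endloop
endfacet
facet normal -0.049 -0.701 -0.711
outer loop
vertex 2.228 0.994 -4.68
vertex 3.154 0.872 -4.624
vertex 2.582 0.365 -4.084
endloop
endfacet
facet normal 0.925 -0.266 -0.271
outer loop
vertex 3.154 0.872 -4.624
vertex 3.506 1.564 -4.102
vertex 3.372 0.718 -3.727
endloop
endfacet
facet normal -0.053 0.056 0.997
outer loop
vertex 2.58 0.745 -3.229
vertex 3.152 1.486 -3.24
vertex 2.226 1.608 -3.296
endloop
endfacet
facet normal -0.656 -0.213 0.724
outer loop
vertex 2.58 0.745 -3.229
vertex 2.226 1.608 -3.296
vertex 1.874 0.916 -3.818
endloop
endfacet
facet normal -0.488 -0.798 0.353
outer loop
vertex 2.58 0.745 -3.229
vertex 1.874 0.916 -3.818
vertex 2.582 0.365 -4.084
endloop
endfacet
facet normal 0.219 -0.891 0.397
outer loop
vertex 2.58 0.745 -3.229
vertex 2.582 0.365 -4.084
vertex 3.372 0.718 -3.727
endloop
endfacet
facet normal 0.487 -0.364 0.794
outer loop
vertex 2.58 0.745 -3.229
vertex 3.372 0.718 -3.727
vertex 3.152 1.486 -3.24
endloop
endfacet
facet normal 0.049 0.701 0.711
outer loop
vertex 2.226 1.608 -3.296
vertex 3.152 1.486 -3.24
vertex 2.798 2.115 -3.836
endloop
endfacet
facet normal -0.925 0.266 0.271
outer loop
vertex 1.874 0.916 -3.818
vertex 2.226 1.608 -3.296
vertex 2.008 1.762 -4.193
endloop
endfacet
facet normal -0.654 -0.681 -0.330
outer loop
vertex 2.582 0.365 -4.084
vertex 1.874 0.916 -3.818
vertex 2.228 0.994 -4.68
endloop
endfacet
facet normal 0.490 -0.832 -0.262
outer loop
vertex 3.372 0.718 -3.727
vertex 2.582 0.365 -4.084
vertex 3.154 0.872 -4.624
endloop
endfacet
facet normal 0.924 0.023 0.382
outer loop
vertex 3.152 1.486 -3.24
vertex 3.372 0.718 -3.727
vertex 3.506 1.564 -4.102
endloop
endfacet

endsolid


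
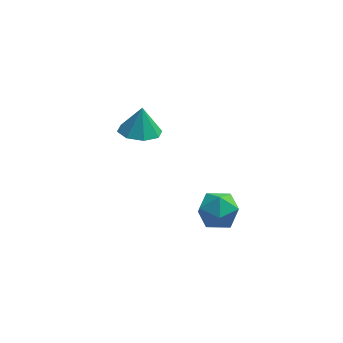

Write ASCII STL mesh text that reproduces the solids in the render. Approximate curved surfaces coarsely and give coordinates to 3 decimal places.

solid 
facet normal -0.943 -0.299 -0.144
outer loop
vertex -0.525 -2.211 2.603
vertex -0.274 -3.003 2.602
vertex -0.498 -2.639 3.314
endloop
endfacet
facet normal -0.923 0.313 0.223
outer loop
vertex -0.525 -2.211 2.603
vertex -0.498 -2.639 3.314
vertex -0.236 -1.851 3.293
endloop
endfacet
facet normal -0.579 0.797 -0.173
outer loop
vertex -0.525 -2.211 2.603
vertex -0.236 -1.851 3.293
vertex 0.15 -1.728 2.568
endloop
endfacet
facet normal -0.387 0.484 -0.785
outer loop
vertex -0.525 -2.211 2.603
vertex 0.15 -1.728 2.568
vertex 0.126 -2.44 2.141
endloop
endfacet
facet normal -0.612 -0.193 -0.767
outer loop
vertex -0.525 -2.211 2.603
vertex 0.126 -2.44 2.141
vertex -0.274 -3.003 2.602
endloop
endfacet
facet normal -0.542 0.202 0.816
outer loop
vertex -0.236 -1.851 3.293
vertex -0.498 -2.639 3.314
vertex 0.194 -2.42 3.719
endloop
endfacet
facet normal -0.574 -0.788 0.222
outer loop
vertex -0.498 -2.639 3.314
vertex -0.274 -3.003 2.602
vertex 0.17 -3.132 3.292
endloop
endfacet
facet normal -0.038 -0.617 -0.786
outer loop
vertex -0.274 -3.003 2.602
vertex 0.126 -2.44 2.141
vertex 0.556 -3.009 2.567
endloop
endfacet
facet normal 0.326 0.478 -0.816
outer loop
vertex 0.126 -2.44 2.141
vertex 0.15 -1.728 2.568
vertex 0.818 -2.221 2.546
endloop
endfacet
facet normal 0.014 0.985 0.175
outer loop
vertex 0.15 -1.728 2.568
vertex -0.236 -1.851 3.293
vertex 0.594 -1.857 3.258
endloop
endfacet
facet normal 0.387 -0.484 0.785
outer loop
vertex 0.845 -2.649 3.257
vertex 0.194 -2.42 3.719
vertex 0.17 -3.132 3.292
endloop
endfacet
facet normal 0.579 -0.797 0.173
outer loop
vertex 0.845 -2.649 3.257
vertex 0.17 -3.132 3.292
vertex 0.556 -3.009 2.567
endloop
endfacet
facet normal 0.923 -0.313 -0.223
outer loop
vertex 0.845 -2.649 3.257
vertex 0.556 -3.009 2.567
vertex 0.818 -2.221 2.546
endloop
endfacet
facet normal 0.943 0.299 0.144
outer loop
vertex 0.845 -2.649 3.257
vertex 0.818 -2.221 2.546
vertex 0.594 -1.857 3.258
endloop
endfacet
facet normal 0.612 0.193 0.767
outer loop
vertex 0.845 -2.649 3.257
vertex 0.594 -1.857 3.258
vertex 0.194 -2.42 3.719
endloop
endfacet
facet normal -0.326 -0.478 0.816
outer loop
vertex 0.17 -3.132 3.292
vertex 0.194 -2.42 3.719
vertex -0.498 -2.639 3.314
endloop
endfacet
facet normal -0.014 -0.985 -0.175
outer loop
vertex 0.556 -3.009 2.567
vertex 0.17 -3.132 3.292
vertex -0.274 -3.003 2.602
endloop
endfacet
facet normal 0.542 -0.202 -0.816
outer loop
vertex 0.818 -2.221 2.546
vertex 0.556 -3.009 2.567
vertex 0.126 -2.44 2.141
endloop
endfacet
facet normal 0.574 0.788 -0.222
outer loop
vertex 0.594 -1.857 3.258
vertex 0.818 -2.221 2.546
vertex 0.15 -1.728 2.568
endloop
endfacet
facet normal 0.038 0.617 0.786
outer loop
vertex 0.194 -2.42 3.719
vertex 0.594 -1.857 3.258
vertex -0.236 -1.851 3.293
endloop
endfacet
facet normal -0.098 -0.326 -0.940
outer loop
vertex -1.846 1.519 2.955
vertex -2.525 1.987 2.863
vertex -1.712 2.101 2.739
endloop
endfacet
facet normal 0.858 -0.007 0.514
outer loop
vertex -1.846 1.519 2.955
vertex -1.712 2.101 2.739
vertex -2.415 2.353 3.917
endloop
endfacet
facet normal -0.098 -0.325 -0.940
outer loop
vertex -1.712 2.101 2.739
vertex -2.525 1.987 2.863
vertex -2.054 2.617 2.596
endloop
endfacet
facet normal 0.746 0.583 0.321
outer loop
vertex -1.712 2.101 2.739
vertex -2.054 2.617 2.596
vertex -2.415 2.353 3.917
endloop
endfacet
facet normal -0.097 -0.326 -0.940
outer loop
vertex -2.054 2.617 2.596
vertex -2.525 1.987 2.863
vertex -2.672 2.764 2.609
endloop
endfacet
facet normal 0.229 0.941 0.251
outer loop
vertex -2.054 2.617 2.596
vertex -2.672 2.764 2.609
vertex -2.415 2.353 3.917
endloop
endfacet
facet normal -0.099 -0.326 -0.940
outer loop
vertex -2.672 2.764 2.609
vertex -2.525 1.987 2.863
vertex -3.204 2.456 2.772
endloop
endfacet
facet normal -0.389 0.854 0.345
outer loop
vertex -2.672 2.764 2.609
vertex -3.204 2.456 2.772
vertex -2.415 2.353 3.917
endloop
endfacet
facet normal -0.098 -0.325 -0.941
outer loop
vertex -3.204 2.456 2.772
vertex -2.525 1.987 2.863
vertex -3.338 1.874 2.987
endloop
endfacet
facet normal -0.747 0.375 0.549
outer loop
vertex -3.204 2.456 2.772
vertex -3.338 1.874 2.987
vertex -2.415 2.353 3.917
endloop
endfacet
facet normal -0.098 -0.327 -0.940
outer loop
vertex -3.338 1.874 2.987
vertex -2.525 1.987 2.863
vertex -2.995 1.358 3.131
endloop
endfacet
facet normal -0.635 -0.215 0.742
outer loop
vertex -3.338 1.874 2.987
vertex -2.995 1.358 3.131
vertex -2.415 2.353 3.917
endloop
endfacet
facet normal -0.099 -0.327 -0.940
outer loop
vertex -2.995 1.358 3.131
vertex -2.525 1.987 2.863
vertex -2.377 1.211 3.117
endloop
endfacet
facet normal -0.118 -0.572 0.811
outer loop
vertex -2.995 1.358 3.131
vertex -2.377 1.211 3.117
vertex -2.415 2.353 3.917
endloop
endfacet
facet normal -0.098 -0.326 -0.940
outer loop
vertex -2.377 1.211 3.117
vertex -2.525 1.987 2.863
vertex -1.846 1.519 2.955
endloop
endfacet
facet normal 0.500 -0.486 0.717
outer loop
vertex -2.377 1.211 3.117
vertex -1.846 1.519 2.955
vertex -2.415 2.353 3.917
endloop
endfacet

endsolid


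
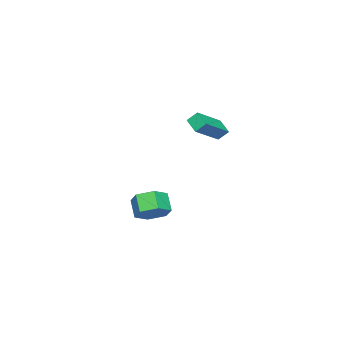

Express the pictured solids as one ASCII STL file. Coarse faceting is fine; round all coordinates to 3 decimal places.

solid 
facet normal 0.470 0.488 -0.736
outer loop
vertex -1.551 -2.025 -3.164
vertex -2.513 -1.751 -3.597
vertex -2.039 -1.099 -2.862
endloop
endfacet
facet normal 0.761 0.199 0.618
outer loop
vertex -1.551 -2.025 -3.164
vertex -2.039 -1.099 -2.862
vertex -2.185 -2.684 -2.171
endloop
endfacet
facet normal 0.760 0.200 0.618
outer loop
vertex -2.185 -2.684 -2.171
vertex -2.039 -1.099 -2.862
vertex -2.674 -1.758 -1.869
endloop
endfacet
facet normal -0.470 -0.488 0.736
outer loop
vertex -2.185 -2.684 -2.171
vertex -2.674 -1.758 -1.869
vertex -3.147 -2.409 -2.603
endloop
endfacet
facet normal 0.470 0.488 -0.736
outer loop
vertex -2.039 -1.099 -2.862
vertex -2.513 -1.751 -3.597
vertex -3.002 -0.824 -3.295
endloop
endfacet
facet normal -0.008 0.836 0.549
outer loop
vertex -2.039 -1.099 -2.862
vertex -3.002 -0.824 -3.295
vertex -2.674 -1.758 -1.869
endloop
endfacet
facet normal -0.008 0.836 0.549
outer loop
vertex -2.674 -1.758 -1.869
vertex -3.002 -0.824 -3.295
vertex -3.636 -1.483 -2.301
endloop
endfacet
facet normal -0.470 -0.488 0.736
outer loop
vertex -2.674 -1.758 -1.869
vertex -3.636 -1.483 -2.301
vertex -3.147 -2.409 -2.603
endloop
endfacet
facet normal 0.470 0.488 -0.736
outer loop
vertex -3.002 -0.824 -3.295
vertex -2.513 -1.751 -3.597
vertex -3.475 -1.476 -4.029
endloop
endfacet
facet normal -0.769 0.636 -0.069
outer loop
vertex -3.002 -0.824 -3.295
vertex -3.475 -1.476 -4.029
vertex -3.636 -1.483 -2.301
endloop
endfacet
facet normal -0.769 0.636 -0.069
outer loop
vertex -3.636 -1.483 -2.301
vertex -3.475 -1.476 -4.029
vertex -4.109 -2.135 -3.036
endloop
endfacet
facet normal -0.470 -0.488 0.735
outer loop
vertex -3.636 -1.483 -2.301
vertex -4.109 -2.135 -3.036
vertex -3.147 -2.409 -2.603
endloop
endfacet
facet normal 0.470 0.488 -0.736
outer loop
vertex -3.475 -1.476 -4.029
vertex -2.513 -1.751 -3.597
vertex -2.986 -2.402 -4.331
endloop
endfacet
facet normal -0.760 -0.200 -0.618
outer loop
vertex -3.475 -1.476 -4.029
vertex -2.986 -2.402 -4.331
vertex -4.109 -2.135 -3.036
endloop
endfacet
facet normal -0.760 -0.199 -0.618
outer loop
vertex -4.109 -2.135 -3.036
vertex -2.986 -2.402 -4.331
vertex -3.621 -3.061 -3.338
endloop
endfacet
facet normal -0.470 -0.488 0.736
outer loop
vertex -4.109 -2.135 -3.036
vertex -3.621 -3.061 -3.338
vertex -3.147 -2.409 -2.603
endloop
endfacet
facet normal 0.470 0.488 -0.736
outer loop
vertex -2.986 -2.402 -4.331
vertex -2.513 -1.751 -3.597
vertex -2.024 -2.677 -3.899
endloop
endfacet
facet normal 0.008 -0.836 -0.549
outer loop
vertex -2.986 -2.402 -4.331
vertex -2.024 -2.677 -3.899
vertex -3.621 -3.061 -3.338
endloop
endfacet
facet normal 0.008 -0.836 -0.549
outer loop
vertex -3.621 -3.061 -3.338
vertex -2.024 -2.677 -3.899
vertex -2.658 -3.336 -2.905
endloop
endfacet
facet normal -0.470 -0.488 0.736
outer loop
vertex -3.621 -3.061 -3.338
vertex -2.658 -3.336 -2.905
vertex -3.147 -2.409 -2.603
endloop
endfacet
facet normal 0.470 0.488 -0.735
outer loop
vertex -2.024 -2.677 -3.899
vertex -2.513 -1.751 -3.597
vertex -1.551 -2.025 -3.164
endloop
endfacet
facet normal 0.769 -0.636 0.069
outer loop
vertex -2.024 -2.677 -3.899
vertex -1.551 -2.025 -3.164
vertex -2.658 -3.336 -2.905
endloop
endfacet
facet normal 0.769 -0.636 0.069
outer loop
vertex -2.658 -3.336 -2.905
vertex -1.551 -2.025 -3.164
vertex -2.185 -2.684 -2.171
endloop
endfacet
facet normal -0.470 -0.488 0.736
outer loop
vertex -2.658 -3.336 -2.905
vertex -2.185 -2.684 -2.171
vertex -3.147 -2.409 -2.603
endloop
endfacet
facet normal -0.855 0.185 -0.485
outer loop
vertex -3.48 2.02 3.971
vertex -2.981 2.851 3.409
vertex -3.259 1.485 3.377
endloop
endfacet
facet normal -0.446 -0.741 0.502
outer loop
vertex -1.439 1.089 4.411
vertex -3.48 2.02 3.971
vertex -3.259 1.485 3.377
endloop
endfacet
facet normal -0.854 0.185 -0.486
outer loop
vertex -3.259 1.485 3.377
vertex -2.981 2.851 3.409
vertex -2.759 2.315 2.815
endloop
endfacet
facet normal 0.266 -0.645 -0.716
outer loop
vertex -2.759 2.315 2.815
vertex -1.439 1.089 4.411
vertex -3.259 1.485 3.377
endloop
endfacet
facet normal -0.267 0.645 0.716
outer loop
vertex -3.48 2.02 3.971
vertex -1.161 2.455 4.443
vertex -2.981 2.851 3.409
endloop
endfacet
facet normal -0.446 -0.741 0.502
outer loop
vertex -1.661 1.625 5.005
vertex -3.48 2.02 3.971
vertex -1.439 1.089 4.411
endloop
endfacet
facet normal -0.267 0.645 0.716
outer loop
vertex -1.661 1.625 5.005
vertex -1.161 2.455 4.443
vertex -3.48 2.02 3.971
endloop
endfacet
facet normal 0.446 0.741 -0.502
outer loop
vertex -2.981 2.851 3.409
vertex -1.161 2.455 4.443
vertex -2.759 2.315 2.815
endloop
endfacet
facet normal 0.267 -0.645 -0.716
outer loop
vertex -0.94 1.92 3.849
vertex -1.439 1.089 4.411
vertex -2.759 2.315 2.815
endloop
endfacet
facet normal 0.446 0.741 -0.502
outer loop
vertex -2.759 2.315 2.815
vertex -1.161 2.455 4.443
vertex -0.94 1.92 3.849
endloop
endfacet
facet normal 0.854 -0.184 0.486
outer loop
vertex -0.94 1.92 3.849
vertex -1.661 1.625 5.005
vertex -1.439 1.089 4.411
endloop
endfacet
facet normal 0.854 -0.186 0.485
outer loop
vertex -1.161 2.455 4.443
vertex -1.661 1.625 5.005
vertex -0.94 1.92 3.849
endloop
endfacet

endsolid


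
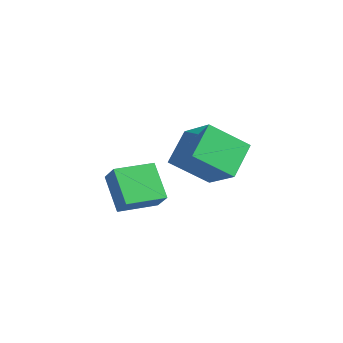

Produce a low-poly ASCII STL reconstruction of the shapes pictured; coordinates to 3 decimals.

solid 
facet normal -0.655 0.107 -0.748
outer loop
vertex -4.562 -0.678 -0.363
vertex -4.137 1.161 -0.472
vertex -3.141 -1.084 -1.666
endloop
endfacet
facet normal -0.225 -0.973 0.058
outer loop
vertex -2.303 -1.221 -0.708
vertex -4.562 -0.678 -0.363
vertex -3.141 -1.084 -1.666
endloop
endfacet
facet normal -0.655 0.107 -0.748
outer loop
vertex -3.141 -1.084 -1.666
vertex -4.137 1.161 -0.472
vertex -2.716 0.755 -1.775
endloop
endfacet
facet normal 0.722 -0.206 -0.661
outer loop
vertex -2.716 0.755 -1.775
vertex -2.303 -1.221 -0.708
vertex -3.141 -1.084 -1.666
endloop
endfacet
facet normal -0.722 0.206 0.661
outer loop
vertex -4.562 -0.678 -0.363
vertex -3.299 1.024 0.486
vertex -4.137 1.161 -0.472
endloop
endfacet
facet normal -0.225 -0.973 0.058
outer loop
vertex -3.724 -0.815 0.595
vertex -4.562 -0.678 -0.363
vertex -2.303 -1.221 -0.708
endloop
endfacet
facet normal -0.722 0.206 0.661
outer loop
vertex -3.724 -0.815 0.595
vertex -3.299 1.024 0.486
vertex -4.562 -0.678 -0.363
endloop
endfacet
facet normal 0.225 0.973 -0.058
outer loop
vertex -4.137 1.161 -0.472
vertex -3.299 1.024 0.486
vertex -2.716 0.755 -1.775
endloop
endfacet
facet normal 0.722 -0.206 -0.661
outer loop
vertex -1.878 0.618 -0.817
vertex -2.303 -1.221 -0.708
vertex -2.716 0.755 -1.775
endloop
endfacet
facet normal 0.225 0.973 -0.058
outer loop
vertex -2.716 0.755 -1.775
vertex -3.299 1.024 0.486
vertex -1.878 0.618 -0.817
endloop
endfacet
facet normal 0.655 -0.107 0.748
outer loop
vertex -1.878 0.618 -0.817
vertex -3.724 -0.815 0.595
vertex -2.303 -1.221 -0.708
endloop
endfacet
facet normal 0.655 -0.107 0.748
outer loop
vertex -3.299 1.024 0.486
vertex -3.724 -0.815 0.595
vertex -1.878 0.618 -0.817
endloop
endfacet
facet normal -0.459 -0.656 0.600
outer loop
vertex 1.401 -0.669 3.82
vertex 0.731 0.719 4.825
vertex -0.26 -0.603 2.621
endloop
endfacet
facet normal 0.364 -0.754 -0.546
outer loop
vertex 0.709 0.781 1.355
vertex 1.401 -0.669 3.82
vertex -0.26 -0.603 2.621
endloop
endfacet
facet normal -0.460 -0.655 0.600
outer loop
vertex -0.26 -0.603 2.621
vertex 0.731 0.719 4.825
vertex -0.93 0.786 3.625
endloop
endfacet
facet normal -0.810 0.032 -0.585
outer loop
vertex -0.93 0.786 3.625
vertex 0.709 0.781 1.355
vertex -0.26 -0.603 2.621
endloop
endfacet
facet normal 0.810 -0.032 0.585
outer loop
vertex 1.401 -0.669 3.82
vertex 1.7 2.103 3.559
vertex 0.731 0.719 4.825
endloop
endfacet
facet normal 0.364 -0.755 -0.546
outer loop
vertex 2.37 0.714 2.555
vertex 1.401 -0.669 3.82
vertex 0.709 0.781 1.355
endloop
endfacet
facet normal 0.810 -0.032 0.585
outer loop
vertex 2.37 0.714 2.555
vertex 1.7 2.103 3.559
vertex 1.401 -0.669 3.82
endloop
endfacet
facet normal -0.364 0.754 0.546
outer loop
vertex 0.731 0.719 4.825
vertex 1.7 2.103 3.559
vertex -0.93 0.786 3.625
endloop
endfacet
facet normal -0.810 0.033 -0.585
outer loop
vertex 0.039 2.169 2.36
vertex 0.709 0.781 1.355
vertex -0.93 0.786 3.625
endloop
endfacet
facet normal -0.364 0.755 0.546
outer loop
vertex -0.93 0.786 3.625
vertex 1.7 2.103 3.559
vertex 0.039 2.169 2.36
endloop
endfacet
facet normal 0.459 0.656 -0.599
outer loop
vertex 0.039 2.169 2.36
vertex 2.37 0.714 2.555
vertex 0.709 0.781 1.355
endloop
endfacet
facet normal 0.459 0.655 -0.600
outer loop
vertex 1.7 2.103 3.559
vertex 2.37 0.714 2.555
vertex 0.039 2.169 2.36
endloop
endfacet

endsolid


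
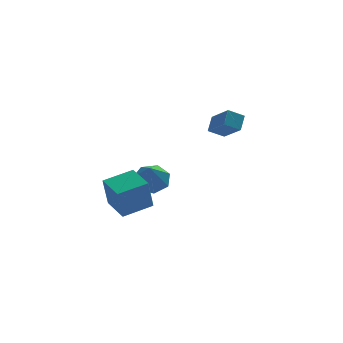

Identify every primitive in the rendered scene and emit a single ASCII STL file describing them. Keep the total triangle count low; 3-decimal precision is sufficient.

solid 
facet normal -0.868 0.067 0.492
outer loop
vertex 3.701 3.403 2.709
vertex 3.261 4.594 1.77
vertex 3.303 2.769 2.093
endloop
endfacet
facet normal 0.279 -0.754 0.595
outer loop
vertex 4.119 2.706 1.63
vertex 3.701 3.403 2.709
vertex 3.303 2.769 2.093
endloop
endfacet
facet normal -0.868 0.067 0.491
outer loop
vertex 3.303 2.769 2.093
vertex 3.261 4.594 1.77
vertex 2.863 3.96 1.153
endloop
endfacet
facet normal -0.411 -0.653 -0.636
outer loop
vertex 2.863 3.96 1.153
vertex 4.119 2.706 1.63
vertex 3.303 2.769 2.093
endloop
endfacet
facet normal 0.411 0.653 0.636
outer loop
vertex 3.701 3.403 2.709
vertex 4.077 4.531 1.307
vertex 3.261 4.594 1.77
endloop
endfacet
facet normal 0.279 -0.754 0.595
outer loop
vertex 4.517 3.34 2.247
vertex 3.701 3.403 2.709
vertex 4.119 2.706 1.63
endloop
endfacet
facet normal 0.410 0.654 0.636
outer loop
vertex 4.517 3.34 2.247
vertex 4.077 4.531 1.307
vertex 3.701 3.403 2.709
endloop
endfacet
facet normal -0.279 0.754 -0.595
outer loop
vertex 3.261 4.594 1.77
vertex 4.077 4.531 1.307
vertex 2.863 3.96 1.153
endloop
endfacet
facet normal -0.411 -0.653 -0.636
outer loop
vertex 3.679 3.897 0.691
vertex 4.119 2.706 1.63
vertex 2.863 3.96 1.153
endloop
endfacet
facet normal -0.279 0.754 -0.595
outer loop
vertex 2.863 3.96 1.153
vertex 4.077 4.531 1.307
vertex 3.679 3.897 0.691
endloop
endfacet
facet normal 0.868 -0.067 -0.492
outer loop
vertex 3.679 3.897 0.691
vertex 4.517 3.34 2.247
vertex 4.119 2.706 1.63
endloop
endfacet
facet normal 0.868 -0.067 -0.492
outer loop
vertex 4.077 4.531 1.307
vertex 4.517 3.34 2.247
vertex 3.679 3.897 0.691
endloop
endfacet
facet normal 0.223 0.641 -0.734
outer loop
vertex 0.482 4.461 -1.136
vertex 0.022 3.918 -1.75
vertex -0.311 4.628 -1.231
endloop
endfacet
facet normal -0.018 0.429 0.903
outer loop
vertex 0.482 4.461 -1.136
vertex -0.311 4.628 -1.231
vertex -0.422 2.642 -0.29
endloop
endfacet
facet normal 0.223 0.641 -0.734
outer loop
vertex -0.311 4.628 -1.231
vertex 0.022 3.918 -1.75
vertex -0.853 4.26 -1.717
endloop
endfacet
facet normal -0.744 0.320 0.587
outer loop
vertex -0.311 4.628 -1.231
vertex -0.853 4.26 -1.717
vertex -0.422 2.642 -0.29
endloop
endfacet
facet normal 0.223 0.642 -0.734
outer loop
vertex -0.853 4.26 -1.717
vertex 0.022 3.918 -1.75
vertex -0.736 3.635 -2.228
endloop
endfacet
facet normal -0.975 -0.220 0.045
outer loop
vertex -0.853 4.26 -1.717
vertex -0.736 3.635 -2.228
vertex -0.422 2.642 -0.29
endloop
endfacet
facet normal 0.223 0.641 -0.734
outer loop
vertex -0.736 3.635 -2.228
vertex 0.022 3.918 -1.75
vertex -0.049 3.223 -2.379
endloop
endfacet
facet normal -0.538 -0.782 -0.314
outer loop
vertex -0.736 3.635 -2.228
vertex -0.049 3.223 -2.379
vertex -0.422 2.642 -0.29
endloop
endfacet
facet normal 0.222 0.642 -0.734
outer loop
vertex -0.049 3.223 -2.379
vertex 0.022 3.918 -1.75
vertex 0.692 3.335 -2.057
endloop
endfacet
facet normal 0.239 -0.946 -0.220
outer loop
vertex -0.049 3.223 -2.379
vertex 0.692 3.335 -2.057
vertex -0.422 2.642 -0.29
endloop
endfacet
facet normal 0.222 0.642 -0.734
outer loop
vertex 0.692 3.335 -2.057
vertex 0.022 3.918 -1.75
vertex 0.928 3.886 -1.504
endloop
endfacet
facet normal 0.769 -0.586 0.255
outer loop
vertex 0.692 3.335 -2.057
vertex 0.928 3.886 -1.504
vertex -0.422 2.642 -0.29
endloop
endfacet
facet normal 0.222 0.642 -0.734
outer loop
vertex 0.928 3.886 -1.504
vertex 0.022 3.918 -1.75
vertex 0.482 4.461 -1.136
endloop
endfacet
facet normal 0.655 0.025 0.755
outer loop
vertex 0.928 3.886 -1.504
vertex 0.482 4.461 -1.136
vertex -0.422 2.642 -0.29
endloop
endfacet
facet normal -0.959 -0.190 -0.212
outer loop
vertex -3.027 -1.485 0.429
vertex -3.355 -0.044 0.622
vertex -2.72 -1.195 -1.218
endloop
endfacet
facet normal 0.220 -0.967 -0.129
outer loop
vertex -1.205 -0.896 -0.882
vertex -3.027 -1.485 0.429
vertex -2.72 -1.195 -1.218
endloop
endfacet
facet normal -0.959 -0.189 -0.213
outer loop
vertex -2.72 -1.195 -1.218
vertex -3.355 -0.044 0.622
vertex -3.047 0.246 -1.025
endloop
endfacet
facet normal 0.181 0.171 -0.969
outer loop
vertex -3.047 0.246 -1.025
vertex -1.205 -0.896 -0.882
vertex -2.72 -1.195 -1.218
endloop
endfacet
facet normal -0.181 -0.171 0.969
outer loop
vertex -3.027 -1.485 0.429
vertex -1.84 0.255 0.958
vertex -3.355 -0.044 0.622
endloop
endfacet
facet normal 0.220 -0.967 -0.129
outer loop
vertex -1.513 -1.186 0.765
vertex -3.027 -1.485 0.429
vertex -1.205 -0.896 -0.882
endloop
endfacet
facet normal -0.181 -0.171 0.968
outer loop
vertex -1.513 -1.186 0.765
vertex -1.84 0.255 0.958
vertex -3.027 -1.485 0.429
endloop
endfacet
facet normal -0.220 0.967 0.129
outer loop
vertex -3.355 -0.044 0.622
vertex -1.84 0.255 0.958
vertex -3.047 0.246 -1.025
endloop
endfacet
facet normal 0.181 0.171 -0.968
outer loop
vertex -1.533 0.545 -0.689
vertex -1.205 -0.896 -0.882
vertex -3.047 0.246 -1.025
endloop
endfacet
facet normal -0.220 0.967 0.129
outer loop
vertex -3.047 0.246 -1.025
vertex -1.84 0.255 0.958
vertex -1.533 0.545 -0.689
endloop
endfacet
facet normal 0.959 0.190 0.213
outer loop
vertex -1.533 0.545 -0.689
vertex -1.513 -1.186 0.765
vertex -1.205 -0.896 -0.882
endloop
endfacet
facet normal 0.959 0.189 0.212
outer loop
vertex -1.84 0.255 0.958
vertex -1.513 -1.186 0.765
vertex -1.533 0.545 -0.689
endloop
endfacet

endsolid


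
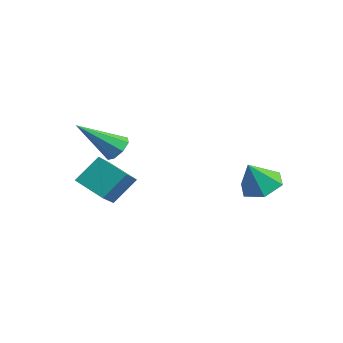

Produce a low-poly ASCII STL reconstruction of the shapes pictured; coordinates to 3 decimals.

solid 
facet normal 0.334 0.683 -0.650
outer loop
vertex -1.097 -0.606 2.403
vertex -1.539 -0.813 1.958
vertex -1.536 -0.359 2.437
endloop
endfacet
facet normal 0.256 0.330 0.908
outer loop
vertex -1.097 -0.606 2.403
vertex -1.536 -0.359 2.437
vertex -2.241 -2.247 3.322
endloop
endfacet
facet normal 0.334 0.683 -0.649
outer loop
vertex -1.536 -0.359 2.437
vertex -1.539 -0.813 1.958
vertex -1.977 -0.377 2.191
endloop
endfacet
facet normal -0.435 0.510 0.742
outer loop
vertex -1.536 -0.359 2.437
vertex -1.977 -0.377 2.191
vertex -2.241 -2.247 3.322
endloop
endfacet
facet normal 0.334 0.683 -0.650
outer loop
vertex -1.977 -0.377 2.191
vertex -1.539 -0.813 1.958
vertex -2.161 -0.651 1.809
endloop
endfacet
facet normal -0.928 0.280 0.246
outer loop
vertex -1.977 -0.377 2.191
vertex -2.161 -0.651 1.809
vertex -2.241 -2.247 3.322
endloop
endfacet
facet normal 0.334 0.684 -0.649
outer loop
vertex -2.161 -0.651 1.809
vertex -1.539 -0.813 1.958
vertex -1.981 -1.019 1.514
endloop
endfacet
facet normal -0.931 -0.225 -0.287
outer loop
vertex -2.161 -0.651 1.809
vertex -1.981 -1.019 1.514
vertex -2.241 -2.247 3.322
endloop
endfacet
facet normal 0.334 0.683 -0.649
outer loop
vertex -1.981 -1.019 1.514
vertex -1.539 -0.813 1.958
vertex -1.542 -1.267 1.479
endloop
endfacet
facet normal -0.445 -0.710 -0.546
outer loop
vertex -1.981 -1.019 1.514
vertex -1.542 -1.267 1.479
vertex -2.241 -2.247 3.322
endloop
endfacet
facet normal 0.334 0.683 -0.650
outer loop
vertex -1.542 -1.267 1.479
vertex -1.539 -0.813 1.958
vertex -1.102 -1.248 1.725
endloop
endfacet
facet normal 0.250 -0.891 -0.379
outer loop
vertex -1.542 -1.267 1.479
vertex -1.102 -1.248 1.725
vertex -2.241 -2.247 3.322
endloop
endfacet
facet normal 0.334 0.684 -0.649
outer loop
vertex -1.102 -1.248 1.725
vertex -1.539 -0.813 1.958
vertex -0.917 -0.975 2.108
endloop
endfacet
facet normal 0.741 -0.662 0.114
outer loop
vertex -1.102 -1.248 1.725
vertex -0.917 -0.975 2.108
vertex -2.241 -2.247 3.322
endloop
endfacet
facet normal 0.334 0.683 -0.650
outer loop
vertex -0.917 -0.975 2.108
vertex -1.539 -0.813 1.958
vertex -1.097 -0.606 2.403
endloop
endfacet
facet normal 0.745 -0.156 0.649
outer loop
vertex -0.917 -0.975 2.108
vertex -1.097 -0.606 2.403
vertex -2.241 -2.247 3.322
endloop
endfacet
facet normal 0.018 0.467 -0.884
outer loop
vertex 2.878 2.95 0.111
vertex 2.093 3.397 0.331
vertex 2.917 3.771 0.546
endloop
endfacet
facet normal 0.857 -0.273 0.438
outer loop
vertex 2.878 2.95 0.111
vertex 2.917 3.771 0.546
vertex 2.067 2.743 1.569
endloop
endfacet
facet normal 0.018 0.467 -0.884
outer loop
vertex 2.917 3.771 0.546
vertex 2.093 3.397 0.331
vertex 2.132 4.218 0.766
endloop
endfacet
facet normal 0.455 0.410 0.790
outer loop
vertex 2.917 3.771 0.546
vertex 2.132 4.218 0.766
vertex 2.067 2.743 1.569
endloop
endfacet
facet normal 0.018 0.467 -0.884
outer loop
vertex 2.132 4.218 0.766
vertex 2.093 3.397 0.331
vertex 1.308 3.844 0.551
endloop
endfacet
facet normal -0.411 0.450 0.793
outer loop
vertex 2.132 4.218 0.766
vertex 1.308 3.844 0.551
vertex 2.067 2.743 1.569
endloop
endfacet
facet normal 0.018 0.467 -0.884
outer loop
vertex 1.308 3.844 0.551
vertex 2.093 3.397 0.331
vertex 1.269 3.023 0.117
endloop
endfacet
facet normal -0.875 -0.193 0.444
outer loop
vertex 1.308 3.844 0.551
vertex 1.269 3.023 0.117
vertex 2.067 2.743 1.569
endloop
endfacet
facet normal 0.017 0.467 -0.884
outer loop
vertex 1.269 3.023 0.117
vertex 2.093 3.397 0.331
vertex 2.054 2.576 -0.104
endloop
endfacet
facet normal -0.473 -0.876 0.091
outer loop
vertex 1.269 3.023 0.117
vertex 2.054 2.576 -0.104
vertex 2.067 2.743 1.569
endloop
endfacet
facet normal 0.018 0.467 -0.884
outer loop
vertex 2.054 2.576 -0.104
vertex 2.093 3.397 0.331
vertex 2.878 2.95 0.111
endloop
endfacet
facet normal 0.392 -0.916 0.088
outer loop
vertex 2.054 2.576 -0.104
vertex 2.878 2.95 0.111
vertex 2.067 2.743 1.569
endloop
endfacet
facet normal -0.537 0.623 -0.568
outer loop
vertex -3.237 -0.164 0.359
vertex -2.009 0.339 -0.249
vertex -3.331 -1.196 -0.684
endloop
endfacet
facet normal -0.842 -0.344 0.416
outer loop
vertex -2.451 -2.219 0.249
vertex -3.237 -0.164 0.359
vertex -3.331 -1.196 -0.684
endloop
endfacet
facet normal -0.536 0.623 -0.569
outer loop
vertex -3.331 -1.196 -0.684
vertex -2.009 0.339 -0.249
vertex -2.103 -0.694 -1.292
endloop
endfacet
facet normal -0.064 -0.702 -0.709
outer loop
vertex -2.103 -0.694 -1.292
vertex -2.451 -2.219 0.249
vertex -3.331 -1.196 -0.684
endloop
endfacet
facet normal 0.064 0.702 0.709
outer loop
vertex -3.237 -0.164 0.359
vertex -1.129 -0.684 0.684
vertex -2.009 0.339 -0.249
endloop
endfacet
facet normal -0.841 -0.344 0.417
outer loop
vertex -2.357 -1.186 1.292
vertex -3.237 -0.164 0.359
vertex -2.451 -2.219 0.249
endloop
endfacet
facet normal 0.064 0.702 0.709
outer loop
vertex -2.357 -1.186 1.292
vertex -1.129 -0.684 0.684
vertex -3.237 -0.164 0.359
endloop
endfacet
facet normal 0.842 0.344 -0.417
outer loop
vertex -2.009 0.339 -0.249
vertex -1.129 -0.684 0.684
vertex -2.103 -0.694 -1.292
endloop
endfacet
facet normal -0.064 -0.702 -0.709
outer loop
vertex -1.223 -1.716 -0.359
vertex -2.451 -2.219 0.249
vertex -2.103 -0.694 -1.292
endloop
endfacet
facet normal 0.841 0.344 -0.416
outer loop
vertex -2.103 -0.694 -1.292
vertex -1.129 -0.684 0.684
vertex -1.223 -1.716 -0.359
endloop
endfacet
facet normal 0.537 -0.623 0.569
outer loop
vertex -1.223 -1.716 -0.359
vertex -2.357 -1.186 1.292
vertex -2.451 -2.219 0.249
endloop
endfacet
facet normal 0.536 -0.624 0.569
outer loop
vertex -1.129 -0.684 0.684
vertex -2.357 -1.186 1.292
vertex -1.223 -1.716 -0.359
endloop
endfacet

endsolid
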